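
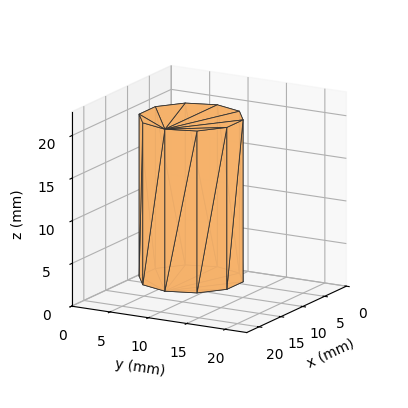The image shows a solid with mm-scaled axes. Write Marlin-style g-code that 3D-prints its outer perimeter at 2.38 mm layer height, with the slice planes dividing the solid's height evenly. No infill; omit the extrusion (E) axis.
Reading the render: the shape is a regular 10-sided prism (a cylinder approximated with 10 flat sides), circumscribed radius ≈ 6 mm, height ≈ 19 mm (dimensions read to the nearest mm from the axis ticks). For the g-code, the solid's height is divided into equal slices at the stated Δz and each level perimeter traced with G1 moves after a G0 lift.

; perimeter-only toolpath
G21 ; units = mm
G90 ; absolute positioning
G28 ; home
; layer 1
G0 Z2.38
G0 X12.00 Y6.00
G1 X10.85 Y9.53
G1 X7.85 Y11.71
G1 X4.15 Y11.71
G1 X1.15 Y9.53
G1 X0.00 Y6.00
G1 X1.15 Y2.47
G1 X4.15 Y0.29
G1 X7.85 Y0.29
G1 X10.85 Y2.47
G1 X12.00 Y6.00
; layer 2
G0 Z4.75
G0 X12.00 Y6.00
G1 X10.85 Y9.53
G1 X7.85 Y11.71
G1 X4.15 Y11.71
G1 X1.15 Y9.53
G1 X0.00 Y6.00
G1 X1.15 Y2.47
G1 X4.15 Y0.29
G1 X7.85 Y0.29
G1 X10.85 Y2.47
G1 X12.00 Y6.00
; layer 3
G0 Z7.12
G0 X12.00 Y6.00
G1 X10.85 Y9.53
G1 X7.85 Y11.71
G1 X4.15 Y11.71
G1 X1.15 Y9.53
G1 X0.00 Y6.00
G1 X1.15 Y2.47
G1 X4.15 Y0.29
G1 X7.85 Y0.29
G1 X10.85 Y2.47
G1 X12.00 Y6.00
; layer 4
G0 Z9.50
G0 X12.00 Y6.00
G1 X10.85 Y9.53
G1 X7.85 Y11.71
G1 X4.15 Y11.71
G1 X1.15 Y9.53
G1 X0.00 Y6.00
G1 X1.15 Y2.47
G1 X4.15 Y0.29
G1 X7.85 Y0.29
G1 X10.85 Y2.47
G1 X12.00 Y6.00
; layer 5
G0 Z11.88
G0 X12.00 Y6.00
G1 X10.85 Y9.53
G1 X7.85 Y11.71
G1 X4.15 Y11.71
G1 X1.15 Y9.53
G1 X0.00 Y6.00
G1 X1.15 Y2.47
G1 X4.15 Y0.29
G1 X7.85 Y0.29
G1 X10.85 Y2.47
G1 X12.00 Y6.00
; layer 6
G0 Z14.25
G0 X12.00 Y6.00
G1 X10.85 Y9.53
G1 X7.85 Y11.71
G1 X4.15 Y11.71
G1 X1.15 Y9.53
G1 X0.00 Y6.00
G1 X1.15 Y2.47
G1 X4.15 Y0.29
G1 X7.85 Y0.29
G1 X10.85 Y2.47
G1 X12.00 Y6.00
; layer 7
G0 Z16.62
G0 X12.00 Y6.00
G1 X10.85 Y9.53
G1 X7.85 Y11.71
G1 X4.15 Y11.71
G1 X1.15 Y9.53
G1 X0.00 Y6.00
G1 X1.15 Y2.47
G1 X4.15 Y0.29
G1 X7.85 Y0.29
G1 X10.85 Y2.47
G1 X12.00 Y6.00
; layer 8
G0 Z19.00
G0 X12.00 Y6.00
G1 X10.85 Y9.53
G1 X7.85 Y11.71
G1 X4.15 Y11.71
G1 X1.15 Y9.53
G1 X0.00 Y6.00
G1 X1.15 Y2.47
G1 X4.15 Y0.29
G1 X7.85 Y0.29
G1 X10.85 Y2.47
G1 X12.00 Y6.00
M2 ; end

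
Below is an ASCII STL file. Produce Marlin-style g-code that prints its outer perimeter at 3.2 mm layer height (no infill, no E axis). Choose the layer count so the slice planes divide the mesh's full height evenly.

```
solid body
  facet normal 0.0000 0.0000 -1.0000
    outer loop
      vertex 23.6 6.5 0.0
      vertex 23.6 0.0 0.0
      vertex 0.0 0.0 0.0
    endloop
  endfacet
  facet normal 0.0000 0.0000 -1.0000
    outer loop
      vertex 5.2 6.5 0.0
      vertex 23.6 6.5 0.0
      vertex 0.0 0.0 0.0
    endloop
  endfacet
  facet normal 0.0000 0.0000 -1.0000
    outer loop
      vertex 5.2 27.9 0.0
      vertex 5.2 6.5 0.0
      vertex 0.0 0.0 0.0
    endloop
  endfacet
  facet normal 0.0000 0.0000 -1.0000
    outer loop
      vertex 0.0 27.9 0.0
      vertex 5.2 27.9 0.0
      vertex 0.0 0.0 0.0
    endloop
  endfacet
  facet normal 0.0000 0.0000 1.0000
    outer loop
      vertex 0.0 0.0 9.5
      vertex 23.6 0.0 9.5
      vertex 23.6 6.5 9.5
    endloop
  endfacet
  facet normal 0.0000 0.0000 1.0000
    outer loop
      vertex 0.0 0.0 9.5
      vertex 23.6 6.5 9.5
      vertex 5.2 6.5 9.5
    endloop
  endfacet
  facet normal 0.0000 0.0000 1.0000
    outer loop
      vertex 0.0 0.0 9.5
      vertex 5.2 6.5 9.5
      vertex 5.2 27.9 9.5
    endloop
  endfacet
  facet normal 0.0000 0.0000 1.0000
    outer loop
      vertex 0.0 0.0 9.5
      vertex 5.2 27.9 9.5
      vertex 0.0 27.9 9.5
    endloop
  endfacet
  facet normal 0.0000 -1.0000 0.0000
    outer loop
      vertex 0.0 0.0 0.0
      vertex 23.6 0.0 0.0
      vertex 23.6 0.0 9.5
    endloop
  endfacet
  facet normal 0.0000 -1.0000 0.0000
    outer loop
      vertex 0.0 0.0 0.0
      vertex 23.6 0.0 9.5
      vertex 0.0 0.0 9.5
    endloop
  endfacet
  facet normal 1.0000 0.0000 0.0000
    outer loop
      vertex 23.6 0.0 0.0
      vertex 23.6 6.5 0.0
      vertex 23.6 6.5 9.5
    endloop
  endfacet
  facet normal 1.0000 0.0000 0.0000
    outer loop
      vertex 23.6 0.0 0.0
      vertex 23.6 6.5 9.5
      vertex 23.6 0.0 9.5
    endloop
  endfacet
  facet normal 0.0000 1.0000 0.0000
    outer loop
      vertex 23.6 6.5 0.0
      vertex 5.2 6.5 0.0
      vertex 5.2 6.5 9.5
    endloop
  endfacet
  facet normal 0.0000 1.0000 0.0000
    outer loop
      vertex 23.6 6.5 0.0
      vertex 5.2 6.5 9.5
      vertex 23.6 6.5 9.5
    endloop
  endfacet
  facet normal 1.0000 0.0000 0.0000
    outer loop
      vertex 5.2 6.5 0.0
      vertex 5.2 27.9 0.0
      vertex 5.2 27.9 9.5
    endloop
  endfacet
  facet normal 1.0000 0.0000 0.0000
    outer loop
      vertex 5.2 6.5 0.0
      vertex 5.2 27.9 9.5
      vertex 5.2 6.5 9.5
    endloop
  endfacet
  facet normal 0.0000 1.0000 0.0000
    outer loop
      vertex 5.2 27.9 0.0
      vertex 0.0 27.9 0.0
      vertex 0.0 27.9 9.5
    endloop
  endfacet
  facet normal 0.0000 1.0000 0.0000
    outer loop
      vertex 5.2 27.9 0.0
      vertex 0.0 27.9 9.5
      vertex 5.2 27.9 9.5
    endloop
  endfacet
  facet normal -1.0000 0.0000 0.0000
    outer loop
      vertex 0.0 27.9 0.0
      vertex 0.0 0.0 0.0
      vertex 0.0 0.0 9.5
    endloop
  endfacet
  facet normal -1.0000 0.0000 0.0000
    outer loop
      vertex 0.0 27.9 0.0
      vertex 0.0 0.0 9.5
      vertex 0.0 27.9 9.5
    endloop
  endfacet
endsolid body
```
; perimeter-only toolpath
G21 ; units = mm
G90 ; absolute positioning
G28 ; home
; layer 1
G0 Z3.2
G0 X0.0 Y0.0
G1 X23.6 Y0.0
G1 X23.6 Y6.5
G1 X5.2 Y6.5
G1 X5.2 Y27.9
G1 X0.0 Y27.9
G1 X0.0 Y0.0
; layer 2
G0 Z6.3
G0 X0.0 Y0.0
G1 X23.6 Y0.0
G1 X23.6 Y6.5
G1 X5.2 Y6.5
G1 X5.2 Y27.9
G1 X0.0 Y27.9
G1 X0.0 Y0.0
; layer 3
G0 Z9.5
G0 X0.0 Y0.0
G1 X23.6 Y0.0
G1 X23.6 Y6.5
G1 X5.2 Y6.5
G1 X5.2 Y27.9
G1 X0.0 Y27.9
G1 X0.0 Y0.0
M2 ; end

The solid is an L-shaped prism: outer 23.6 × 27.9 mm, arm thicknesses ≈ 6.5 mm (horizontal) and 5.2 mm (vertical), extruded 9.5 mm in z. Slicing at Δz = 3.2 mm — 3 equal slices spanning the solid's height, so layer i sits at z = i·h/3 — gives 3 non-empty perimeters. Each is a 6-segment closed polygon; G0 lifts to the layer z and rapids to the start vertex, then G1 traces the edges.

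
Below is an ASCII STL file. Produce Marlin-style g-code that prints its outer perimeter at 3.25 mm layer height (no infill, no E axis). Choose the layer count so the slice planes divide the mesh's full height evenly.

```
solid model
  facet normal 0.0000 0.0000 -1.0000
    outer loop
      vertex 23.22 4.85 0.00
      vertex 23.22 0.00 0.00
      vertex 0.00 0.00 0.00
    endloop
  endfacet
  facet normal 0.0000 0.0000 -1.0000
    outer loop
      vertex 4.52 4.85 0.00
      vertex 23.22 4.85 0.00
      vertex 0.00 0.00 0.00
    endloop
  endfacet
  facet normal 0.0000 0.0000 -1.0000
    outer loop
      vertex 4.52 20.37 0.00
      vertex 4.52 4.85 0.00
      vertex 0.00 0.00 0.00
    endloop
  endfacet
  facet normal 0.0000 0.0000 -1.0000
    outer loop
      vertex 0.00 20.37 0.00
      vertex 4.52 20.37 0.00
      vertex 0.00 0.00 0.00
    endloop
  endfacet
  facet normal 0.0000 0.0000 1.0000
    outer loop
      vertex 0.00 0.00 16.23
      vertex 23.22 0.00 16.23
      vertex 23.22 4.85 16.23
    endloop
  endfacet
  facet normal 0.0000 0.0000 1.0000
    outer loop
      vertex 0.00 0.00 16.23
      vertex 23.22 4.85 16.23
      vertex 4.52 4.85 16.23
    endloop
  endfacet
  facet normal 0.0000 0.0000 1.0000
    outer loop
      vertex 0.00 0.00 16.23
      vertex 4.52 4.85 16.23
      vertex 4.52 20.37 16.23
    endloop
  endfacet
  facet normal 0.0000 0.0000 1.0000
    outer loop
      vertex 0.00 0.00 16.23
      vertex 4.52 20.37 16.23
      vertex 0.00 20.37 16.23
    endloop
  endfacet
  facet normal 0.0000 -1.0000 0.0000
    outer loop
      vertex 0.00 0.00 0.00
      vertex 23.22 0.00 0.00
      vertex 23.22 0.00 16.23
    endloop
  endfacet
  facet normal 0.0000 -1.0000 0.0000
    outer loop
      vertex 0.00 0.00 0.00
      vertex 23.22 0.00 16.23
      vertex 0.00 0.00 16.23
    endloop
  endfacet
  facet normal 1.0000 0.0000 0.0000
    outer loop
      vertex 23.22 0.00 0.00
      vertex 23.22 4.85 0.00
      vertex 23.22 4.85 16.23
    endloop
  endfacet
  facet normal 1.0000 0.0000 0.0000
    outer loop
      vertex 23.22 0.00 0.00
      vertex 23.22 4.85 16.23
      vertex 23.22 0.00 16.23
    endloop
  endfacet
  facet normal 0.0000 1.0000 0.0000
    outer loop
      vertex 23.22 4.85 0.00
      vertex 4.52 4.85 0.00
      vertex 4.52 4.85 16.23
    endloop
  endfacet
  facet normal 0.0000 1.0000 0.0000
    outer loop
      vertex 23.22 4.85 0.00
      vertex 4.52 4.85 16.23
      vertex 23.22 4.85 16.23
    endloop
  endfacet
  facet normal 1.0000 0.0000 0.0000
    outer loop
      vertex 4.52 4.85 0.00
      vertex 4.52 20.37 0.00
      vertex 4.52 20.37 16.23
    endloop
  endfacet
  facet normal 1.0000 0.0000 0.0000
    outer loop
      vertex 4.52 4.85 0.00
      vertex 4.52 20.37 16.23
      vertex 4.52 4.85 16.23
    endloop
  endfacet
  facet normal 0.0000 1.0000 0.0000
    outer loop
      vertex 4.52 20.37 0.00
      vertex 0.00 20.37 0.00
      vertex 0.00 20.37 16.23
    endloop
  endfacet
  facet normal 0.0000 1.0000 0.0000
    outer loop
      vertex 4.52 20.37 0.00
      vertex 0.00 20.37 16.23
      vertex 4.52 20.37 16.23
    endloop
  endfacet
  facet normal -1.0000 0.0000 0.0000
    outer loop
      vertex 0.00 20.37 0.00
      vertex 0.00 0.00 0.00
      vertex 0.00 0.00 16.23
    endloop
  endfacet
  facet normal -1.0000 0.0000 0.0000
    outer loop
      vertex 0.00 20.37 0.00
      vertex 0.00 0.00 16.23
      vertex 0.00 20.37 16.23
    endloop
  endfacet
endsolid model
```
; perimeter-only toolpath
G21 ; units = mm
G90 ; absolute positioning
G28 ; home
; layer 1
G0 Z3.25
G0 X0.00 Y0.00
G1 X23.22 Y0.00
G1 X23.22 Y4.85
G1 X4.52 Y4.85
G1 X4.52 Y20.37
G1 X0.00 Y20.37
G1 X0.00 Y0.00
; layer 2
G0 Z6.49
G0 X0.00 Y0.00
G1 X23.22 Y0.00
G1 X23.22 Y4.85
G1 X4.52 Y4.85
G1 X4.52 Y20.37
G1 X0.00 Y20.37
G1 X0.00 Y0.00
; layer 3
G0 Z9.74
G0 X0.00 Y0.00
G1 X23.22 Y0.00
G1 X23.22 Y4.85
G1 X4.52 Y4.85
G1 X4.52 Y20.37
G1 X0.00 Y20.37
G1 X0.00 Y0.00
; layer 4
G0 Z12.98
G0 X0.00 Y0.00
G1 X23.22 Y0.00
G1 X23.22 Y4.85
G1 X4.52 Y4.85
G1 X4.52 Y20.37
G1 X0.00 Y20.37
G1 X0.00 Y0.00
; layer 5
G0 Z16.23
G0 X0.00 Y0.00
G1 X23.22 Y0.00
G1 X23.22 Y4.85
G1 X4.52 Y4.85
G1 X4.52 Y20.37
G1 X0.00 Y20.37
G1 X0.00 Y0.00
M2 ; end

The solid is an L-shaped prism: outer 23.2 × 20.4 mm, arm thicknesses ≈ 4.85 mm (horizontal) and 4.52 mm (vertical), extruded 16.2 mm in z. Slicing at Δz = 3.25 mm — 5 equal slices spanning the solid's height, so layer i sits at z = i·h/5 — gives 5 non-empty perimeters. Each is a 6-segment closed polygon; G0 lifts to the layer z and rapids to the start vertex, then G1 traces the edges.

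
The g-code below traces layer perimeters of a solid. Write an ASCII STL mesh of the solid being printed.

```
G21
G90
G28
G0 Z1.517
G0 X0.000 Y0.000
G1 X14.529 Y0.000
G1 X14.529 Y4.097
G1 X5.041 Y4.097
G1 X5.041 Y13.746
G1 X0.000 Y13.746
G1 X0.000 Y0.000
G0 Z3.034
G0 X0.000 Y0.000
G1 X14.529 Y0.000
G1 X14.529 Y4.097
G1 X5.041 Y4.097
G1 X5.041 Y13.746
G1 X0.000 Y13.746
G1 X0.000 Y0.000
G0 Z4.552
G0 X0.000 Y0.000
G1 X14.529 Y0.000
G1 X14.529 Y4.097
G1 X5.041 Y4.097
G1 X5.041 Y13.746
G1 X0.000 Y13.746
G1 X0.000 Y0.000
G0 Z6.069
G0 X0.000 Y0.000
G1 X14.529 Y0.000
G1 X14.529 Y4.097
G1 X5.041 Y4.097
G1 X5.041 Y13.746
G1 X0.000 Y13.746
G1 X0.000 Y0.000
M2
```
solid part
  facet normal 0.0000 0.0000 -1.0000
    outer loop
      vertex 14.529 4.097 0.000
      vertex 14.529 0.000 0.000
      vertex 0.000 0.000 0.000
    endloop
  endfacet
  facet normal 0.0000 0.0000 -1.0000
    outer loop
      vertex 5.041 4.097 0.000
      vertex 14.529 4.097 0.000
      vertex 0.000 0.000 0.000
    endloop
  endfacet
  facet normal 0.0000 0.0000 -1.0000
    outer loop
      vertex 5.041 13.746 0.000
      vertex 5.041 4.097 0.000
      vertex 0.000 0.000 0.000
    endloop
  endfacet
  facet normal 0.0000 0.0000 -1.0000
    outer loop
      vertex 0.000 13.746 0.000
      vertex 5.041 13.746 0.000
      vertex 0.000 0.000 0.000
    endloop
  endfacet
  facet normal 0.0000 0.0000 1.0000
    outer loop
      vertex 0.000 0.000 6.069
      vertex 14.529 0.000 6.069
      vertex 14.529 4.097 6.069
    endloop
  endfacet
  facet normal 0.0000 0.0000 1.0000
    outer loop
      vertex 0.000 0.000 6.069
      vertex 14.529 4.097 6.069
      vertex 5.041 4.097 6.069
    endloop
  endfacet
  facet normal 0.0000 0.0000 1.0000
    outer loop
      vertex 0.000 0.000 6.069
      vertex 5.041 4.097 6.069
      vertex 5.041 13.746 6.069
    endloop
  endfacet
  facet normal 0.0000 0.0000 1.0000
    outer loop
      vertex 0.000 0.000 6.069
      vertex 5.041 13.746 6.069
      vertex 0.000 13.746 6.069
    endloop
  endfacet
  facet normal 0.0000 -1.0000 0.0000
    outer loop
      vertex 0.000 0.000 0.000
      vertex 14.529 0.000 0.000
      vertex 14.529 0.000 6.069
    endloop
  endfacet
  facet normal 0.0000 -1.0000 0.0000
    outer loop
      vertex 0.000 0.000 0.000
      vertex 14.529 0.000 6.069
      vertex 0.000 0.000 6.069
    endloop
  endfacet
  facet normal 1.0000 0.0000 0.0000
    outer loop
      vertex 14.529 0.000 0.000
      vertex 14.529 4.097 0.000
      vertex 14.529 4.097 6.069
    endloop
  endfacet
  facet normal 1.0000 0.0000 0.0000
    outer loop
      vertex 14.529 0.000 0.000
      vertex 14.529 4.097 6.069
      vertex 14.529 0.000 6.069
    endloop
  endfacet
  facet normal 0.0000 1.0000 0.0000
    outer loop
      vertex 14.529 4.097 0.000
      vertex 5.041 4.097 0.000
      vertex 5.041 4.097 6.069
    endloop
  endfacet
  facet normal 0.0000 1.0000 0.0000
    outer loop
      vertex 14.529 4.097 0.000
      vertex 5.041 4.097 6.069
      vertex 14.529 4.097 6.069
    endloop
  endfacet
  facet normal 1.0000 0.0000 0.0000
    outer loop
      vertex 5.041 4.097 0.000
      vertex 5.041 13.746 0.000
      vertex 5.041 13.746 6.069
    endloop
  endfacet
  facet normal 1.0000 0.0000 0.0000
    outer loop
      vertex 5.041 4.097 0.000
      vertex 5.041 13.746 6.069
      vertex 5.041 4.097 6.069
    endloop
  endfacet
  facet normal 0.0000 1.0000 0.0000
    outer loop
      vertex 5.041 13.746 0.000
      vertex 0.000 13.746 0.000
      vertex 0.000 13.746 6.069
    endloop
  endfacet
  facet normal 0.0000 1.0000 0.0000
    outer loop
      vertex 5.041 13.746 0.000
      vertex 0.000 13.746 6.069
      vertex 5.041 13.746 6.069
    endloop
  endfacet
  facet normal -1.0000 0.0000 0.0000
    outer loop
      vertex 0.000 13.746 0.000
      vertex 0.000 0.000 0.000
      vertex 0.000 0.000 6.069
    endloop
  endfacet
  facet normal -1.0000 0.0000 0.0000
    outer loop
      vertex 0.000 13.746 0.000
      vertex 0.000 0.000 6.069
      vertex 0.000 13.746 6.069
    endloop
  endfacet
endsolid part

The G0 Z moves step by Δz≈1.517 mm. Every layer's G1 loop is the same polygon, so the solid is a straight extrusion of it from z=0 to z≈6.07. Closing with flat bottom and top caps and triangulating gives 20 facets — an L-shaped prism: outer 14.5 × 13.7 mm, arm thicknesses ≈ 4.1 mm (horizontal) and 5.04 mm (vertical), extruded 6.07 mm in z.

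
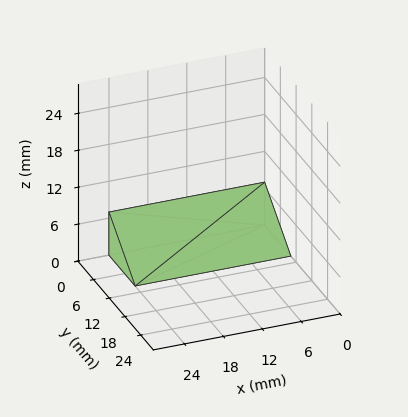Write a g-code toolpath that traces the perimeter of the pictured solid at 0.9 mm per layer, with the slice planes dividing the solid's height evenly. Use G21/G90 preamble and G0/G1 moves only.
Reading the render: the shape is a wedge (ramp): 24 × 10 mm base, rising to 7 mm along the y=0 edge and sloping linearly to z=0 at y=10 (dimensions read to the nearest mm from the axis ticks). For the g-code, the solid's height is divided into equal slices at the stated Δz and each level perimeter traced with G1 moves after a G0 lift.

; perimeter-only toolpath
G21 ; units = mm
G90 ; absolute positioning
G28 ; home
; layer 1
G0 Z0.9
G0 X0.0 Y0.0
G1 X24.0 Y0.0
G1 X24.0 Y8.8
G1 X0.0 Y8.8
G1 X0.0 Y0.0
; layer 2
G0 Z1.8
G0 X0.0 Y0.0
G1 X24.0 Y0.0
G1 X24.0 Y7.5
G1 X0.0 Y7.5
G1 X0.0 Y0.0
; layer 3
G0 Z2.6
G0 X0.0 Y0.0
G1 X24.0 Y0.0
G1 X24.0 Y6.2
G1 X0.0 Y6.2
G1 X0.0 Y0.0
; layer 4
G0 Z3.5
G0 X0.0 Y0.0
G1 X24.0 Y0.0
G1 X24.0 Y5.0
G1 X0.0 Y5.0
G1 X0.0 Y0.0
; layer 5
G0 Z4.4
G0 X0.0 Y0.0
G1 X24.0 Y0.0
G1 X24.0 Y3.8
G1 X0.0 Y3.8
G1 X0.0 Y0.0
; layer 6
G0 Z5.2
G0 X0.0 Y0.0
G1 X24.0 Y0.0
G1 X24.0 Y2.5
G1 X0.0 Y2.5
G1 X0.0 Y0.0
; layer 7
G0 Z6.1
G0 X0.0 Y0.0
G1 X24.0 Y0.0
G1 X24.0 Y1.2
G1 X0.0 Y1.2
G1 X0.0 Y0.0
M2 ; end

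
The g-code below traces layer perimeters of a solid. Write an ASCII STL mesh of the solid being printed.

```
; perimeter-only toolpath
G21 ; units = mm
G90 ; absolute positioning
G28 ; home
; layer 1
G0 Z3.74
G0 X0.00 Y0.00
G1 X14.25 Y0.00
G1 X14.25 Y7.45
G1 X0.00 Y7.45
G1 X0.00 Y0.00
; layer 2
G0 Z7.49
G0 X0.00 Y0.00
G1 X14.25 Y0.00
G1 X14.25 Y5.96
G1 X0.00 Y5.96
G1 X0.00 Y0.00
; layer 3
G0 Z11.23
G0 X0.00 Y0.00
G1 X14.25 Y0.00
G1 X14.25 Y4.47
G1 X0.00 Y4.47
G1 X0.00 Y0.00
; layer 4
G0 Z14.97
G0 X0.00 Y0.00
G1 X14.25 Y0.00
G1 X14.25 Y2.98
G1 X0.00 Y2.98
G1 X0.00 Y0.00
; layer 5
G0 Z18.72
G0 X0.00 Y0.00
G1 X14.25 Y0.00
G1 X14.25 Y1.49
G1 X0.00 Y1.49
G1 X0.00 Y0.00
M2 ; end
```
solid part
  facet normal 0.0000 0.0000 -1.0000
    outer loop
      vertex 14.25 8.94 0.00
      vertex 14.25 0.00 0.00
      vertex 0.00 0.00 0.00
    endloop
  endfacet
  facet normal 0.0000 0.0000 -1.0000
    outer loop
      vertex 0.00 8.94 0.00
      vertex 14.25 8.94 0.00
      vertex 0.00 0.00 0.00
    endloop
  endfacet
  facet normal 0.0000 -1.0000 0.0000
    outer loop
      vertex 0.00 0.00 0.00
      vertex 14.25 0.00 0.00
      vertex 14.25 0.00 22.46
    endloop
  endfacet
  facet normal 0.0000 -1.0000 0.0000
    outer loop
      vertex 0.00 0.00 0.00
      vertex 14.25 0.00 22.46
      vertex 0.00 0.00 22.46
    endloop
  endfacet
  facet normal 0.0000 0.9291 0.3698
    outer loop
      vertex 0.00 0.00 22.46
      vertex 14.25 0.00 22.46
      vertex 14.25 8.94 0.00
    endloop
  endfacet
  facet normal 0.0000 0.9291 0.3698
    outer loop
      vertex 0.00 0.00 22.46
      vertex 14.25 8.94 0.00
      vertex 0.00 8.94 0.00
    endloop
  endfacet
  facet normal -1.0000 0.0000 0.0000
    outer loop
      vertex 0.00 0.00 22.46
      vertex 0.00 8.94 0.00
      vertex 0.00 0.00 0.00
    endloop
  endfacet
  facet normal 1.0000 0.0000 0.0000
    outer loop
      vertex 14.25 0.00 0.00
      vertex 14.25 8.94 0.00
      vertex 14.25 0.00 22.46
    endloop
  endfacet
endsolid part

The G0 Z moves step by Δz≈3.74 mm. The G1 loops shrink linearly with z, so the solid tapers from its base footprint up to z≈22.5. Closing with a flat bottom cap and the tapered top and triangulating gives 8 facets — a wedge (ramp): 14.2 × 8.94 mm base, rising to 22.5 mm along the y=0 edge and sloping linearly to z=0 at y=8.94.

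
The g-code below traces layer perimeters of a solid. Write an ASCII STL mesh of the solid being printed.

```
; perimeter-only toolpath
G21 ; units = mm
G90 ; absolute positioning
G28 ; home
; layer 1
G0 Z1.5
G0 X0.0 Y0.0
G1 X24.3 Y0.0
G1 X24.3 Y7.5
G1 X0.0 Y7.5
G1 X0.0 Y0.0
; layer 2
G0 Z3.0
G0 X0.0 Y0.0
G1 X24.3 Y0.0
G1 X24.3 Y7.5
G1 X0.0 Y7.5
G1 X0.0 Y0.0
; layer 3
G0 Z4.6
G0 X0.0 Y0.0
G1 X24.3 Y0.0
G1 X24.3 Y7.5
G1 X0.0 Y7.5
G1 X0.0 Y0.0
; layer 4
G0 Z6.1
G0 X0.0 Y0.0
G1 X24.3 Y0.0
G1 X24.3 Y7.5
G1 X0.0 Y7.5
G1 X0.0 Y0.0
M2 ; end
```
solid part
  facet normal 0.0000 0.0000 -1.0000
    outer loop
      vertex 24.3 7.5 0.0
      vertex 24.3 0.0 0.0
      vertex 0.0 0.0 0.0
    endloop
  endfacet
  facet normal 0.0000 0.0000 -1.0000
    outer loop
      vertex 0.0 7.5 0.0
      vertex 24.3 7.5 0.0
      vertex 0.0 0.0 0.0
    endloop
  endfacet
  facet normal 0.0000 0.0000 1.0000
    outer loop
      vertex 0.0 0.0 6.1
      vertex 24.3 0.0 6.1
      vertex 24.3 7.5 6.1
    endloop
  endfacet
  facet normal 0.0000 0.0000 1.0000
    outer loop
      vertex 0.0 0.0 6.1
      vertex 24.3 7.5 6.1
      vertex 0.0 7.5 6.1
    endloop
  endfacet
  facet normal 0.0000 -1.0000 0.0000
    outer loop
      vertex 0.0 0.0 0.0
      vertex 24.3 0.0 0.0
      vertex 24.3 0.0 6.1
    endloop
  endfacet
  facet normal 0.0000 -1.0000 0.0000
    outer loop
      vertex 0.0 0.0 0.0
      vertex 24.3 0.0 6.1
      vertex 0.0 0.0 6.1
    endloop
  endfacet
  facet normal 0.0000 1.0000 0.0000
    outer loop
      vertex 24.3 7.5 6.1
      vertex 24.3 7.5 0.0
      vertex 0.0 7.5 0.0
    endloop
  endfacet
  facet normal 0.0000 1.0000 0.0000
    outer loop
      vertex 0.0 7.5 6.1
      vertex 24.3 7.5 6.1
      vertex 0.0 7.5 0.0
    endloop
  endfacet
  facet normal -1.0000 0.0000 0.0000
    outer loop
      vertex 0.0 7.5 6.1
      vertex 0.0 7.5 0.0
      vertex 0.0 0.0 0.0
    endloop
  endfacet
  facet normal -1.0000 0.0000 0.0000
    outer loop
      vertex 0.0 0.0 6.1
      vertex 0.0 7.5 6.1
      vertex 0.0 0.0 0.0
    endloop
  endfacet
  facet normal 1.0000 0.0000 0.0000
    outer loop
      vertex 24.3 0.0 0.0
      vertex 24.3 7.5 0.0
      vertex 24.3 7.5 6.1
    endloop
  endfacet
  facet normal 1.0000 0.0000 0.0000
    outer loop
      vertex 24.3 0.0 0.0
      vertex 24.3 7.5 6.1
      vertex 24.3 0.0 6.1
    endloop
  endfacet
endsolid part

The G0 Z moves step by Δz≈1.5 mm. Every layer's G1 loop is the same polygon, so the solid is a straight extrusion of it from z=0 to z≈6.1. Closing with flat bottom and top caps and triangulating gives 12 facets — a rectangular box, roughly 24.3 × 7.5 mm footprint and 6.1 mm tall.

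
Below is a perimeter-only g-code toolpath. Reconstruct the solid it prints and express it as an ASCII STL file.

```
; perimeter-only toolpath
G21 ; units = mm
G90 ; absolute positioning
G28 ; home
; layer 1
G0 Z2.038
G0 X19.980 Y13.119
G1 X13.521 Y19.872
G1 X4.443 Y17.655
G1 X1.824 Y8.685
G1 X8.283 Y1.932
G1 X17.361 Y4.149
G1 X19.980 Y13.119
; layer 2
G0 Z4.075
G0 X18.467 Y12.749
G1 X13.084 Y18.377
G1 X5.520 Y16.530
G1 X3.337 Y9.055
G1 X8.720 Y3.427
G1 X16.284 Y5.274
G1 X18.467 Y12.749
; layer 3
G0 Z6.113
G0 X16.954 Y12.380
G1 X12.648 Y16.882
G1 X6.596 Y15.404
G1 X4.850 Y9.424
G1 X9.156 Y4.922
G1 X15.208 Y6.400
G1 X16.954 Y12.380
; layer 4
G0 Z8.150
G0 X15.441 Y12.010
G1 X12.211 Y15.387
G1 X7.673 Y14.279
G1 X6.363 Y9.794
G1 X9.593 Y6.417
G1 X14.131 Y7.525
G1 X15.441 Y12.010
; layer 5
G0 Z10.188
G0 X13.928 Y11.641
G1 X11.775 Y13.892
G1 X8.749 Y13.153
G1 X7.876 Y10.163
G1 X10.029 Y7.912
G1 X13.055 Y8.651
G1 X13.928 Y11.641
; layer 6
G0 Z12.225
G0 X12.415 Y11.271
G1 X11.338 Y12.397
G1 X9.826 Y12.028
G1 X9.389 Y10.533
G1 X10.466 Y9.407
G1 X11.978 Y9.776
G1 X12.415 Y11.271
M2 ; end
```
solid part
  facet normal 0.0000 0.0000 -1.0000
    outer loop
      vertex 3.367 18.781 0.000
      vertex 13.957 21.367 0.000
      vertex 21.493 13.488 0.000
    endloop
  endfacet
  facet normal 0.0000 0.0000 -1.0000
    outer loop
      vertex 0.311 8.316 0.000
      vertex 3.367 18.781 0.000
      vertex 21.493 13.488 0.000
    endloop
  endfacet
  facet normal 0.0000 0.0000 -1.0000
    outer loop
      vertex 7.847 0.437 0.000
      vertex 0.311 8.316 0.000
      vertex 21.493 13.488 0.000
    endloop
  endfacet
  facet normal 0.0000 0.0000 -1.0000
    outer loop
      vertex 18.437 3.023 0.000
      vertex 7.847 0.437 0.000
      vertex 21.493 13.488 0.000
    endloop
  endfacet
  facet normal 0.6026 0.5764 0.5520
    outer loop
      vertex 21.493 13.488 0.000
      vertex 13.957 21.367 0.000
      vertex 10.902 10.902 14.263
    endloop
  endfacet
  facet normal -0.1978 0.8101 0.5520
    outer loop
      vertex 13.957 21.367 0.000
      vertex 3.367 18.781 0.000
      vertex 10.902 10.902 14.263
    endloop
  endfacet
  facet normal -0.8004 0.2337 0.5520
    outer loop
      vertex 3.367 18.781 0.000
      vertex 0.311 8.316 0.000
      vertex 10.902 10.902 14.263
    endloop
  endfacet
  facet normal -0.6026 -0.5764 0.5520
    outer loop
      vertex 0.311 8.316 0.000
      vertex 7.847 0.437 0.000
      vertex 10.902 10.902 14.263
    endloop
  endfacet
  facet normal 0.1978 -0.8101 0.5520
    outer loop
      vertex 7.847 0.437 0.000
      vertex 18.437 3.023 0.000
      vertex 10.902 10.902 14.263
    endloop
  endfacet
  facet normal 0.8004 -0.2337 0.5520
    outer loop
      vertex 18.437 3.023 0.000
      vertex 21.493 13.488 0.000
      vertex 10.902 10.902 14.263
    endloop
  endfacet
endsolid part

The G0 Z moves step by Δz≈2.038 mm. The G1 loops shrink linearly with z, so the solid tapers from its base footprint up to z≈14.3. Closing with a flat bottom cap and the tapered top and triangulating gives 10 facets — a regular 6-sided pyramid, base circumscribed radius ≈ 10.9 mm, apex at z ≈ 14.3 mm.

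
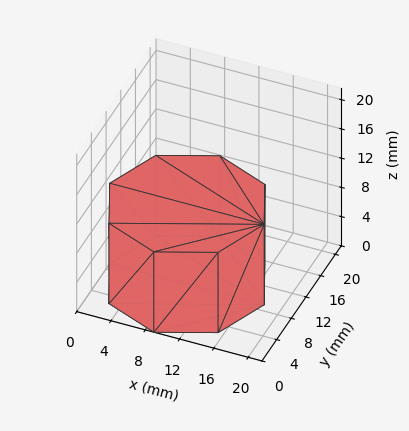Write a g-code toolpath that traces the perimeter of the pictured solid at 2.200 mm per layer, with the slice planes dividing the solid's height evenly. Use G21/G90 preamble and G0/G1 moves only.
Reading the render: the shape is a regular 8-sided prism (a cylinder approximated with 8 flat sides), circumscribed radius ≈ 9 mm, height ≈ 11 mm (dimensions read to the nearest mm from the axis ticks). For the g-code, the solid's height is divided into equal slices at the stated Δz and each level perimeter traced with G1 moves after a G0 lift.

; perimeter-only toolpath
G21 ; units = mm
G90 ; absolute positioning
G28 ; home
; layer 1
G0 Z2.200
G0 X18.000 Y9.000
G1 X15.364 Y15.364
G1 X9.000 Y18.000
G1 X2.636 Y15.364
G1 X0.000 Y9.000
G1 X2.636 Y2.636
G1 X9.000 Y0.000
G1 X15.364 Y2.636
G1 X18.000 Y9.000
; layer 2
G0 Z4.400
G0 X18.000 Y9.000
G1 X15.364 Y15.364
G1 X9.000 Y18.000
G1 X2.636 Y15.364
G1 X0.000 Y9.000
G1 X2.636 Y2.636
G1 X9.000 Y0.000
G1 X15.364 Y2.636
G1 X18.000 Y9.000
; layer 3
G0 Z6.600
G0 X18.000 Y9.000
G1 X15.364 Y15.364
G1 X9.000 Y18.000
G1 X2.636 Y15.364
G1 X0.000 Y9.000
G1 X2.636 Y2.636
G1 X9.000 Y0.000
G1 X15.364 Y2.636
G1 X18.000 Y9.000
; layer 4
G0 Z8.800
G0 X18.000 Y9.000
G1 X15.364 Y15.364
G1 X9.000 Y18.000
G1 X2.636 Y15.364
G1 X0.000 Y9.000
G1 X2.636 Y2.636
G1 X9.000 Y0.000
G1 X15.364 Y2.636
G1 X18.000 Y9.000
; layer 5
G0 Z11.000
G0 X18.000 Y9.000
G1 X15.364 Y15.364
G1 X9.000 Y18.000
G1 X2.636 Y15.364
G1 X0.000 Y9.000
G1 X2.636 Y2.636
G1 X9.000 Y0.000
G1 X15.364 Y2.636
G1 X18.000 Y9.000
M2 ; end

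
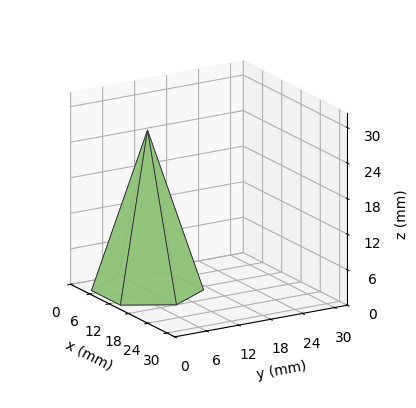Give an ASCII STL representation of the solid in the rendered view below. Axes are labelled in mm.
Reading the render: the shape is a regular 6-sided pyramid, base circumscribed radius ≈ 9 mm, apex at z ≈ 27 mm (dimensions read to the nearest mm from the axis ticks). For the STL, each face is triangulated and given an outward normal.

solid part
  facet normal 0.0000 0.0000 -1.0000
    outer loop
      vertex 4.5 16.8 0.0
      vertex 13.5 16.8 0.0
      vertex 18.0 9.0 0.0
    endloop
  endfacet
  facet normal 0.0000 0.0000 -1.0000
    outer loop
      vertex 0.0 9.0 0.0
      vertex 4.5 16.8 0.0
      vertex 18.0 9.0 0.0
    endloop
  endfacet
  facet normal 0.0000 0.0000 -1.0000
    outer loop
      vertex 4.5 1.2 0.0
      vertex 0.0 9.0 0.0
      vertex 18.0 9.0 0.0
    endloop
  endfacet
  facet normal 0.0000 0.0000 -1.0000
    outer loop
      vertex 13.5 1.2 0.0
      vertex 4.5 1.2 0.0
      vertex 18.0 9.0 0.0
    endloop
  endfacet
  facet normal 0.8322 0.4801 0.2774
    outer loop
      vertex 18.0 9.0 0.0
      vertex 13.5 16.8 0.0
      vertex 9.0 9.0 27.0
    endloop
  endfacet
  facet normal 0.0000 0.9607 0.2775
    outer loop
      vertex 13.5 16.8 0.0
      vertex 4.5 16.8 0.0
      vertex 9.0 9.0 27.0
    endloop
  endfacet
  facet normal -0.8322 0.4801 0.2774
    outer loop
      vertex 4.5 16.8 0.0
      vertex 0.0 9.0 0.0
      vertex 9.0 9.0 27.0
    endloop
  endfacet
  facet normal -0.8322 -0.4801 0.2774
    outer loop
      vertex 0.0 9.0 0.0
      vertex 4.5 1.2 0.0
      vertex 9.0 9.0 27.0
    endloop
  endfacet
  facet normal 0.0000 -0.9607 0.2775
    outer loop
      vertex 4.5 1.2 0.0
      vertex 13.5 1.2 0.0
      vertex 9.0 9.0 27.0
    endloop
  endfacet
  facet normal 0.8322 -0.4801 0.2774
    outer loop
      vertex 13.5 1.2 0.0
      vertex 18.0 9.0 0.0
      vertex 9.0 9.0 27.0
    endloop
  endfacet
endsolid part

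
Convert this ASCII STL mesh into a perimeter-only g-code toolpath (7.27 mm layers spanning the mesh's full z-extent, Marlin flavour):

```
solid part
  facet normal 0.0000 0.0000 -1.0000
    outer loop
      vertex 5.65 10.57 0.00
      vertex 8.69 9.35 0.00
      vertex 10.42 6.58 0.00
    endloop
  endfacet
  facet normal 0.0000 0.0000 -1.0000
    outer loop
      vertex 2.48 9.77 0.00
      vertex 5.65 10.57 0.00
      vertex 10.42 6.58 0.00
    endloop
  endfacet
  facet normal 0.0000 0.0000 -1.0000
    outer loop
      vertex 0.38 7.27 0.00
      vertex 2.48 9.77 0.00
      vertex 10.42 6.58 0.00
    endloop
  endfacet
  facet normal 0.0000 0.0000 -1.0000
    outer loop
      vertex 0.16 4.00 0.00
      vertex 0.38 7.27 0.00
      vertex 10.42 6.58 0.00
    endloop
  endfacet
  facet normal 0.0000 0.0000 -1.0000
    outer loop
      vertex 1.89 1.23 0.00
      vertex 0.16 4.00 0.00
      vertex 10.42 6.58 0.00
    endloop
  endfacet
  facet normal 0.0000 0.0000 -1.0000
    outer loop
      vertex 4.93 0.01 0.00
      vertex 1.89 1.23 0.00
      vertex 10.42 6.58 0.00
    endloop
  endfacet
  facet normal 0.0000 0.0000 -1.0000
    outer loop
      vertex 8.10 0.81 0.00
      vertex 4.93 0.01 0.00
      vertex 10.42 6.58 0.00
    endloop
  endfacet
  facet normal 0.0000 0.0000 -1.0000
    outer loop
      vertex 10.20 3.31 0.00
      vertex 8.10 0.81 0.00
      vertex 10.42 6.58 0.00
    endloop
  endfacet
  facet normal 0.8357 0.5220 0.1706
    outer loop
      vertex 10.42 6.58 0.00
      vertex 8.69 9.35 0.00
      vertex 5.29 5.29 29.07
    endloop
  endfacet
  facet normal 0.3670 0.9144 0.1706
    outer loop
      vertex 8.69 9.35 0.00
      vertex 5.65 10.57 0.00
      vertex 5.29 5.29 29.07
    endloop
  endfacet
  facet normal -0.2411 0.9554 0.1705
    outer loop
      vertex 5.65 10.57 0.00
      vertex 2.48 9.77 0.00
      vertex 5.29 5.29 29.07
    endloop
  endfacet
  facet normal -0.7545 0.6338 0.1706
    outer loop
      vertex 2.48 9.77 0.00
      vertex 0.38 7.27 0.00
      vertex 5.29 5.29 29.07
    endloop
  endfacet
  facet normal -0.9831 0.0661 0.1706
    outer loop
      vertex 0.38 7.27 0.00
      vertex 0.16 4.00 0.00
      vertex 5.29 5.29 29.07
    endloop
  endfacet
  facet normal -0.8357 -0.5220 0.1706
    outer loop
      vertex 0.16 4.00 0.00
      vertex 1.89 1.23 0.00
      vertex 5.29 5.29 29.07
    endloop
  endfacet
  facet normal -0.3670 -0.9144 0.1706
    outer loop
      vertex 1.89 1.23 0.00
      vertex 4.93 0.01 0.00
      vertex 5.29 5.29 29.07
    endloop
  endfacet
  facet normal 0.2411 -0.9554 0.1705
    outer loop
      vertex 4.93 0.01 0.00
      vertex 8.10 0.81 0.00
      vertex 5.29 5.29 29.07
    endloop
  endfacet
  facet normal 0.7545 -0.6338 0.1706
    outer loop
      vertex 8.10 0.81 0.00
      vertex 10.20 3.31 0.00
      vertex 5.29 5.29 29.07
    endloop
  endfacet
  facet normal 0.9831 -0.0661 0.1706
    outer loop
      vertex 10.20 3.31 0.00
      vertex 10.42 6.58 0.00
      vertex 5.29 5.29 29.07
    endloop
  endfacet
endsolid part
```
; perimeter-only toolpath
G21 ; units = mm
G90 ; absolute positioning
G28 ; home
; layer 1
G0 Z7.27
G0 X9.14 Y6.26
G1 X7.84 Y8.33
G1 X5.56 Y9.25
G1 X3.18 Y8.65
G1 X1.61 Y6.77
G1 X1.44 Y4.32
G1 X2.74 Y2.25
G1 X5.02 Y1.33
G1 X7.40 Y1.93
G1 X8.97 Y3.80
G1 X9.14 Y6.26
; layer 2
G0 Z14.54
G0 X7.86 Y5.94
G1 X6.99 Y7.32
G1 X5.47 Y7.93
G1 X3.88 Y7.53
G1 X2.83 Y6.28
G1 X2.73 Y4.64
G1 X3.59 Y3.26
G1 X5.11 Y2.65
G1 X6.70 Y3.05
G1 X7.74 Y4.30
G1 X7.86 Y5.94
; layer 3
G0 Z21.80
G0 X6.57 Y5.61
G1 X6.14 Y6.30
G1 X5.38 Y6.61
G1 X4.59 Y6.41
G1 X4.06 Y5.79
G1 X4.01 Y4.97
G1 X4.44 Y4.28
G1 X5.20 Y3.97
G1 X5.99 Y4.17
G1 X6.52 Y4.79
G1 X6.57 Y5.61
M2 ; end

The solid is a regular 10-sided pyramid, base circumscribed radius ≈ 5.29 mm, apex at z ≈ 29.1 mm. Slicing at Δz = 7.27 mm — 4 equal slices spanning the solid's height, so layer i sits at z = i·h/4 — gives 3 non-empty perimeters. Each is a 10-segment closed polygon; G0 lifts to the layer z and rapids to the start vertex, then G1 traces the edges. The cross-section shrinks linearly with z (the slice at the apex is degenerate and omitted).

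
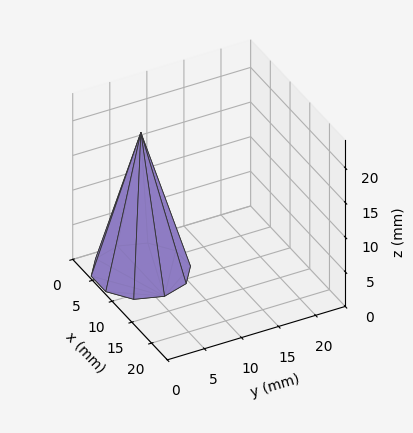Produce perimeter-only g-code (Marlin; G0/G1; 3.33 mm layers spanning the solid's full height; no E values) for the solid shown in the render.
Reading the render: the shape is a regular 10-sided pyramid, base circumscribed radius ≈ 6 mm, apex at z ≈ 20 mm (dimensions read to the nearest mm from the axis ticks). For the g-code, the solid's height is divided into equal slices at the stated Δz and each level perimeter traced with G1 moves after a G0 lift.

; perimeter-only toolpath
G21 ; units = mm
G90 ; absolute positioning
G28 ; home
; layer 1
G0 Z3.33
G0 X11.00 Y6.00
G1 X10.04 Y8.94
G1 X7.54 Y10.76
G1 X4.46 Y10.76
G1 X1.96 Y8.94
G1 X1.00 Y6.00
G1 X1.96 Y3.06
G1 X4.46 Y1.24
G1 X7.54 Y1.24
G1 X10.04 Y3.06
G1 X11.00 Y6.00
; layer 2
G0 Z6.67
G0 X10.00 Y6.00
G1 X9.23 Y8.35
G1 X7.23 Y9.81
G1 X4.77 Y9.81
G1 X2.77 Y8.35
G1 X2.00 Y6.00
G1 X2.77 Y3.65
G1 X4.77 Y2.19
G1 X7.23 Y2.19
G1 X9.23 Y3.65
G1 X10.00 Y6.00
; layer 3
G0 Z10.00
G0 X9.00 Y6.00
G1 X8.43 Y7.76
G1 X6.92 Y8.86
G1 X5.08 Y8.86
G1 X3.58 Y7.76
G1 X3.00 Y6.00
G1 X3.58 Y4.24
G1 X5.08 Y3.15
G1 X6.92 Y3.15
G1 X8.43 Y4.24
G1 X9.00 Y6.00
; layer 4
G0 Z13.33
G0 X8.00 Y6.00
G1 X7.62 Y7.18
G1 X6.62 Y7.90
G1 X5.38 Y7.90
G1 X4.38 Y7.18
G1 X4.00 Y6.00
G1 X4.38 Y4.82
G1 X5.38 Y4.10
G1 X6.62 Y4.10
G1 X7.62 Y4.82
G1 X8.00 Y6.00
; layer 5
G0 Z16.67
G0 X7.00 Y6.00
G1 X6.81 Y6.59
G1 X6.31 Y6.95
G1 X5.69 Y6.95
G1 X5.19 Y6.59
G1 X5.00 Y6.00
G1 X5.19 Y5.41
G1 X5.69 Y5.05
G1 X6.31 Y5.05
G1 X6.81 Y5.41
G1 X7.00 Y6.00
M2 ; end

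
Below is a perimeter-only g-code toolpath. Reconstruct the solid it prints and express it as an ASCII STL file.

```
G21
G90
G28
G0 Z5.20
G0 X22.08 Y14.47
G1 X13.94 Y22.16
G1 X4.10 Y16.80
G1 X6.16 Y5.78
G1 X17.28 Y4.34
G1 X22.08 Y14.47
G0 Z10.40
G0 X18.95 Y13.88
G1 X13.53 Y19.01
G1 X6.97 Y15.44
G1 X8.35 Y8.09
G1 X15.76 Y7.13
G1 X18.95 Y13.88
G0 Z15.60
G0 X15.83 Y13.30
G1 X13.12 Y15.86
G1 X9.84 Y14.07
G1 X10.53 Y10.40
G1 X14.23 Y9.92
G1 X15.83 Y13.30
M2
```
solid part
  facet normal 0.0000 0.0000 -1.0000
    outer loop
      vertex 1.23 18.16 0.00
      vertex 14.35 25.31 0.00
      vertex 25.20 15.05 0.00
    endloop
  endfacet
  facet normal 0.0000 0.0000 -1.0000
    outer loop
      vertex 3.98 3.47 0.00
      vertex 1.23 18.16 0.00
      vertex 25.20 15.05 0.00
    endloop
  endfacet
  facet normal 0.0000 0.0000 -1.0000
    outer loop
      vertex 18.80 1.55 0.00
      vertex 3.98 3.47 0.00
      vertex 25.20 15.05 0.00
    endloop
  endfacet
  facet normal 0.6159 0.6514 0.4431
    outer loop
      vertex 25.20 15.05 0.00
      vertex 14.35 25.31 0.00
      vertex 12.71 12.71 20.80
    endloop
  endfacet
  facet normal -0.4290 0.7872 0.4430
    outer loop
      vertex 14.35 25.31 0.00
      vertex 1.23 18.16 0.00
      vertex 12.71 12.71 20.80
    endloop
  endfacet
  facet normal -0.8812 -0.1650 0.4431
    outer loop
      vertex 1.23 18.16 0.00
      vertex 3.98 3.47 0.00
      vertex 12.71 12.71 20.80
    endloop
  endfacet
  facet normal -0.1152 -0.8890 0.4432
    outer loop
      vertex 3.98 3.47 0.00
      vertex 18.80 1.55 0.00
      vertex 12.71 12.71 20.80
    endloop
  endfacet
  facet normal 0.8100 -0.3840 0.4432
    outer loop
      vertex 18.80 1.55 0.00
      vertex 25.20 15.05 0.00
      vertex 12.71 12.71 20.80
    endloop
  endfacet
endsolid part

The G0 Z moves step by Δz≈5.20 mm. The G1 loops shrink linearly with z, so the solid tapers from its base footprint up to z≈20.8. Closing with a flat bottom cap and the tapered top and triangulating gives 8 facets — a regular 5-sided pyramid, base circumscribed radius ≈ 12.7 mm, apex at z ≈ 20.8 mm.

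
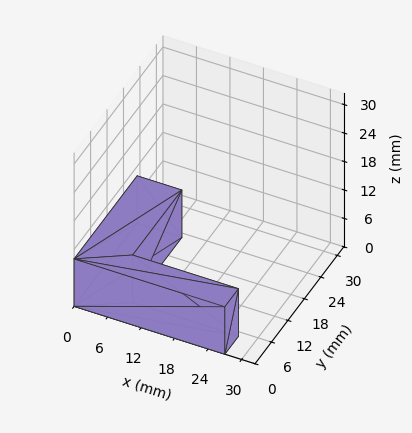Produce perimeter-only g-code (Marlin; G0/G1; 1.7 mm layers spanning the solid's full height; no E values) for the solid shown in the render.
Reading the render: the shape is an L-shaped prism: outer 27 × 23 mm, arm thicknesses ≈ 5 mm (horizontal) and 8 mm (vertical), extruded 10 mm in z (dimensions read to the nearest mm from the axis ticks). For the g-code, the solid's height is divided into equal slices at the stated Δz and each level perimeter traced with G1 moves after a G0 lift.

; perimeter-only toolpath
G21 ; units = mm
G90 ; absolute positioning
G28 ; home
; layer 1
G0 Z1.7
G0 X0.0 Y0.0
G1 X27.0 Y0.0
G1 X27.0 Y5.0
G1 X8.0 Y5.0
G1 X8.0 Y23.0
G1 X0.0 Y23.0
G1 X0.0 Y0.0
; layer 2
G0 Z3.3
G0 X0.0 Y0.0
G1 X27.0 Y0.0
G1 X27.0 Y5.0
G1 X8.0 Y5.0
G1 X8.0 Y23.0
G1 X0.0 Y23.0
G1 X0.0 Y0.0
; layer 3
G0 Z5.0
G0 X0.0 Y0.0
G1 X27.0 Y0.0
G1 X27.0 Y5.0
G1 X8.0 Y5.0
G1 X8.0 Y23.0
G1 X0.0 Y23.0
G1 X0.0 Y0.0
; layer 4
G0 Z6.7
G0 X0.0 Y0.0
G1 X27.0 Y0.0
G1 X27.0 Y5.0
G1 X8.0 Y5.0
G1 X8.0 Y23.0
G1 X0.0 Y23.0
G1 X0.0 Y0.0
; layer 5
G0 Z8.3
G0 X0.0 Y0.0
G1 X27.0 Y0.0
G1 X27.0 Y5.0
G1 X8.0 Y5.0
G1 X8.0 Y23.0
G1 X0.0 Y23.0
G1 X0.0 Y0.0
; layer 6
G0 Z10.0
G0 X0.0 Y0.0
G1 X27.0 Y0.0
G1 X27.0 Y5.0
G1 X8.0 Y5.0
G1 X8.0 Y23.0
G1 X0.0 Y23.0
G1 X0.0 Y0.0
M2 ; end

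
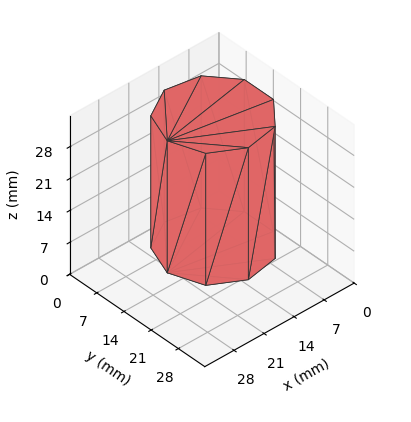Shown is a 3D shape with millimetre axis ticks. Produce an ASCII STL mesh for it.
Reading the render: the shape is a regular 9-sided prism (a cylinder approximated with 9 flat sides), circumscribed radius ≈ 11 mm, height ≈ 29 mm (dimensions read to the nearest mm from the axis ticks). For the STL, each face is triangulated and given an outward normal.

solid part
  facet normal 0.0000 0.0000 -1.0000
    outer loop
      vertex 12.91 21.83 0.00
      vertex 19.43 18.07 0.00
      vertex 22.00 11.00 0.00
    endloop
  endfacet
  facet normal 0.0000 0.0000 -1.0000
    outer loop
      vertex 5.50 20.53 0.00
      vertex 12.91 21.83 0.00
      vertex 22.00 11.00 0.00
    endloop
  endfacet
  facet normal 0.0000 0.0000 -1.0000
    outer loop
      vertex 0.66 14.76 0.00
      vertex 5.50 20.53 0.00
      vertex 22.00 11.00 0.00
    endloop
  endfacet
  facet normal 0.0000 0.0000 -1.0000
    outer loop
      vertex 0.66 7.24 0.00
      vertex 0.66 14.76 0.00
      vertex 22.00 11.00 0.00
    endloop
  endfacet
  facet normal 0.0000 0.0000 -1.0000
    outer loop
      vertex 5.50 1.47 0.00
      vertex 0.66 7.24 0.00
      vertex 22.00 11.00 0.00
    endloop
  endfacet
  facet normal 0.0000 0.0000 -1.0000
    outer loop
      vertex 12.91 0.17 0.00
      vertex 5.50 1.47 0.00
      vertex 22.00 11.00 0.00
    endloop
  endfacet
  facet normal 0.0000 0.0000 -1.0000
    outer loop
      vertex 19.43 3.93 0.00
      vertex 12.91 0.17 0.00
      vertex 22.00 11.00 0.00
    endloop
  endfacet
  facet normal 0.0000 0.0000 1.0000
    outer loop
      vertex 22.00 11.00 29.00
      vertex 19.43 18.07 29.00
      vertex 12.91 21.83 29.00
    endloop
  endfacet
  facet normal 0.0000 0.0000 1.0000
    outer loop
      vertex 22.00 11.00 29.00
      vertex 12.91 21.83 29.00
      vertex 5.50 20.53 29.00
    endloop
  endfacet
  facet normal 0.0000 0.0000 1.0000
    outer loop
      vertex 22.00 11.00 29.00
      vertex 5.50 20.53 29.00
      vertex 0.66 14.76 29.00
    endloop
  endfacet
  facet normal 0.0000 0.0000 1.0000
    outer loop
      vertex 22.00 11.00 29.00
      vertex 0.66 14.76 29.00
      vertex 0.66 7.24 29.00
    endloop
  endfacet
  facet normal 0.0000 0.0000 1.0000
    outer loop
      vertex 22.00 11.00 29.00
      vertex 0.66 7.24 29.00
      vertex 5.50 1.47 29.00
    endloop
  endfacet
  facet normal 0.0000 0.0000 1.0000
    outer loop
      vertex 22.00 11.00 29.00
      vertex 5.50 1.47 29.00
      vertex 12.91 0.17 29.00
    endloop
  endfacet
  facet normal 0.0000 0.0000 1.0000
    outer loop
      vertex 22.00 11.00 29.00
      vertex 12.91 0.17 29.00
      vertex 19.43 3.93 29.00
    endloop
  endfacet
  facet normal 0.9398 0.3416 0.0000
    outer loop
      vertex 22.00 11.00 0.00
      vertex 19.43 18.07 0.00
      vertex 19.43 18.07 29.00
    endloop
  endfacet
  facet normal 0.9398 0.3416 0.0000
    outer loop
      vertex 22.00 11.00 0.00
      vertex 19.43 18.07 29.00
      vertex 22.00 11.00 29.00
    endloop
  endfacet
  facet normal 0.4996 0.8663 0.0000
    outer loop
      vertex 19.43 18.07 0.00
      vertex 12.91 21.83 0.00
      vertex 12.91 21.83 29.00
    endloop
  endfacet
  facet normal 0.4996 0.8663 0.0000
    outer loop
      vertex 19.43 18.07 0.00
      vertex 12.91 21.83 29.00
      vertex 19.43 18.07 29.00
    endloop
  endfacet
  facet normal -0.1728 0.9850 0.0000
    outer loop
      vertex 12.91 21.83 0.00
      vertex 5.50 20.53 0.00
      vertex 5.50 20.53 29.00
    endloop
  endfacet
  facet normal -0.1728 0.9850 0.0000
    outer loop
      vertex 12.91 21.83 0.00
      vertex 5.50 20.53 29.00
      vertex 12.91 21.83 29.00
    endloop
  endfacet
  facet normal -0.7661 0.6427 0.0000
    outer loop
      vertex 5.50 20.53 0.00
      vertex 0.66 14.76 0.00
      vertex 0.66 14.76 29.00
    endloop
  endfacet
  facet normal -0.7661 0.6427 0.0000
    outer loop
      vertex 5.50 20.53 0.00
      vertex 0.66 14.76 29.00
      vertex 5.50 20.53 29.00
    endloop
  endfacet
  facet normal -1.0000 0.0000 0.0000
    outer loop
      vertex 0.66 14.76 0.00
      vertex 0.66 7.24 0.00
      vertex 0.66 7.24 29.00
    endloop
  endfacet
  facet normal -1.0000 0.0000 0.0000
    outer loop
      vertex 0.66 14.76 0.00
      vertex 0.66 7.24 29.00
      vertex 0.66 14.76 29.00
    endloop
  endfacet
  facet normal -0.7661 -0.6427 0.0000
    outer loop
      vertex 0.66 7.24 0.00
      vertex 5.50 1.47 0.00
      vertex 5.50 1.47 29.00
    endloop
  endfacet
  facet normal -0.7661 -0.6427 0.0000
    outer loop
      vertex 0.66 7.24 0.00
      vertex 5.50 1.47 29.00
      vertex 0.66 7.24 29.00
    endloop
  endfacet
  facet normal -0.1728 -0.9850 0.0000
    outer loop
      vertex 5.50 1.47 0.00
      vertex 12.91 0.17 0.00
      vertex 12.91 0.17 29.00
    endloop
  endfacet
  facet normal -0.1728 -0.9850 0.0000
    outer loop
      vertex 5.50 1.47 0.00
      vertex 12.91 0.17 29.00
      vertex 5.50 1.47 29.00
    endloop
  endfacet
  facet normal 0.4996 -0.8663 0.0000
    outer loop
      vertex 12.91 0.17 0.00
      vertex 19.43 3.93 0.00
      vertex 19.43 3.93 29.00
    endloop
  endfacet
  facet normal 0.4996 -0.8663 0.0000
    outer loop
      vertex 12.91 0.17 0.00
      vertex 19.43 3.93 29.00
      vertex 12.91 0.17 29.00
    endloop
  endfacet
  facet normal 0.9398 -0.3416 0.0000
    outer loop
      vertex 19.43 3.93 0.00
      vertex 22.00 11.00 0.00
      vertex 22.00 11.00 29.00
    endloop
  endfacet
  facet normal 0.9398 -0.3416 0.0000
    outer loop
      vertex 19.43 3.93 0.00
      vertex 22.00 11.00 29.00
      vertex 19.43 3.93 29.00
    endloop
  endfacet
endsolid part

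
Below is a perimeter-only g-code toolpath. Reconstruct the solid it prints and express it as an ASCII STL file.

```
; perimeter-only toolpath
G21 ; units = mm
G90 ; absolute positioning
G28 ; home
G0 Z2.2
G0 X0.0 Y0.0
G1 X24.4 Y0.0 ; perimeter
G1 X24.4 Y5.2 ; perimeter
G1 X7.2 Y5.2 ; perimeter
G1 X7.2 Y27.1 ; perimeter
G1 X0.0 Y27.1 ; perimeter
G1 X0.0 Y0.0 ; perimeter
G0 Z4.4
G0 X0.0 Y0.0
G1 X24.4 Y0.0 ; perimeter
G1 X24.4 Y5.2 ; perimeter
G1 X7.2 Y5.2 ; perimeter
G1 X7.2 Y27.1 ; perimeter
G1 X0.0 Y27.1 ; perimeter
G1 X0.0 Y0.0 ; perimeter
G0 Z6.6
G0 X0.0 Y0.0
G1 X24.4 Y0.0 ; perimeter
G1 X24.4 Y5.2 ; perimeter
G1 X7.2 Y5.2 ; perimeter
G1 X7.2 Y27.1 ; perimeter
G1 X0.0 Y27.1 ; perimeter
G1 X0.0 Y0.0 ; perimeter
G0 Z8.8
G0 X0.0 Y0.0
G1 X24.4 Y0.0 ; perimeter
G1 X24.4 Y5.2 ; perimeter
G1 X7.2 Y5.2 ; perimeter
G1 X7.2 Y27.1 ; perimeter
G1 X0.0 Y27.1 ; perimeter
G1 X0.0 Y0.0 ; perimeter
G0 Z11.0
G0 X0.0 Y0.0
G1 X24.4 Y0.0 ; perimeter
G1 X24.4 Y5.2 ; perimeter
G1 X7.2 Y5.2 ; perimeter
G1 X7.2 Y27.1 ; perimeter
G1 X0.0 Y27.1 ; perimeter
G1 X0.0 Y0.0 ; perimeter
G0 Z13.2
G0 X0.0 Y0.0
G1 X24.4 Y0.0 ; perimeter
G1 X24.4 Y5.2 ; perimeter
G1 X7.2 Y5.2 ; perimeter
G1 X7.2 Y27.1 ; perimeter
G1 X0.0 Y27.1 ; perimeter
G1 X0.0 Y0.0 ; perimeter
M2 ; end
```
solid part
  facet normal 0.0000 0.0000 -1.0000
    outer loop
      vertex 24.4 5.2 0.0
      vertex 24.4 0.0 0.0
      vertex 0.0 0.0 0.0
    endloop
  endfacet
  facet normal 0.0000 0.0000 -1.0000
    outer loop
      vertex 7.2 5.2 0.0
      vertex 24.4 5.2 0.0
      vertex 0.0 0.0 0.0
    endloop
  endfacet
  facet normal 0.0000 0.0000 -1.0000
    outer loop
      vertex 7.2 27.1 0.0
      vertex 7.2 5.2 0.0
      vertex 0.0 0.0 0.0
    endloop
  endfacet
  facet normal 0.0000 0.0000 -1.0000
    outer loop
      vertex 0.0 27.1 0.0
      vertex 7.2 27.1 0.0
      vertex 0.0 0.0 0.0
    endloop
  endfacet
  facet normal 0.0000 0.0000 1.0000
    outer loop
      vertex 0.0 0.0 13.2
      vertex 24.4 0.0 13.2
      vertex 24.4 5.2 13.2
    endloop
  endfacet
  facet normal 0.0000 0.0000 1.0000
    outer loop
      vertex 0.0 0.0 13.2
      vertex 24.4 5.2 13.2
      vertex 7.2 5.2 13.2
    endloop
  endfacet
  facet normal 0.0000 0.0000 1.0000
    outer loop
      vertex 0.0 0.0 13.2
      vertex 7.2 5.2 13.2
      vertex 7.2 27.1 13.2
    endloop
  endfacet
  facet normal 0.0000 0.0000 1.0000
    outer loop
      vertex 0.0 0.0 13.2
      vertex 7.2 27.1 13.2
      vertex 0.0 27.1 13.2
    endloop
  endfacet
  facet normal 0.0000 -1.0000 0.0000
    outer loop
      vertex 0.0 0.0 0.0
      vertex 24.4 0.0 0.0
      vertex 24.4 0.0 13.2
    endloop
  endfacet
  facet normal 0.0000 -1.0000 0.0000
    outer loop
      vertex 0.0 0.0 0.0
      vertex 24.4 0.0 13.2
      vertex 0.0 0.0 13.2
    endloop
  endfacet
  facet normal 1.0000 0.0000 0.0000
    outer loop
      vertex 24.4 0.0 0.0
      vertex 24.4 5.2 0.0
      vertex 24.4 5.2 13.2
    endloop
  endfacet
  facet normal 1.0000 0.0000 0.0000
    outer loop
      vertex 24.4 0.0 0.0
      vertex 24.4 5.2 13.2
      vertex 24.4 0.0 13.2
    endloop
  endfacet
  facet normal 0.0000 1.0000 0.0000
    outer loop
      vertex 24.4 5.2 0.0
      vertex 7.2 5.2 0.0
      vertex 7.2 5.2 13.2
    endloop
  endfacet
  facet normal 0.0000 1.0000 0.0000
    outer loop
      vertex 24.4 5.2 0.0
      vertex 7.2 5.2 13.2
      vertex 24.4 5.2 13.2
    endloop
  endfacet
  facet normal 1.0000 0.0000 0.0000
    outer loop
      vertex 7.2 5.2 0.0
      vertex 7.2 27.1 0.0
      vertex 7.2 27.1 13.2
    endloop
  endfacet
  facet normal 1.0000 0.0000 0.0000
    outer loop
      vertex 7.2 5.2 0.0
      vertex 7.2 27.1 13.2
      vertex 7.2 5.2 13.2
    endloop
  endfacet
  facet normal 0.0000 1.0000 0.0000
    outer loop
      vertex 7.2 27.1 0.0
      vertex 0.0 27.1 0.0
      vertex 0.0 27.1 13.2
    endloop
  endfacet
  facet normal 0.0000 1.0000 0.0000
    outer loop
      vertex 7.2 27.1 0.0
      vertex 0.0 27.1 13.2
      vertex 7.2 27.1 13.2
    endloop
  endfacet
  facet normal -1.0000 0.0000 0.0000
    outer loop
      vertex 0.0 27.1 0.0
      vertex 0.0 0.0 0.0
      vertex 0.0 0.0 13.2
    endloop
  endfacet
  facet normal -1.0000 0.0000 0.0000
    outer loop
      vertex 0.0 27.1 0.0
      vertex 0.0 0.0 13.2
      vertex 0.0 27.1 13.2
    endloop
  endfacet
endsolid part

The G0 Z moves step by Δz≈2.2 mm. Every layer's G1 loop is the same polygon, so the solid is a straight extrusion of it from z=0 to z≈13.2. Closing with flat bottom and top caps and triangulating gives 20 facets — an L-shaped prism: outer 24.4 × 27.1 mm, arm thicknesses ≈ 5.2 mm (horizontal) and 7.2 mm (vertical), extruded 13.2 mm in z.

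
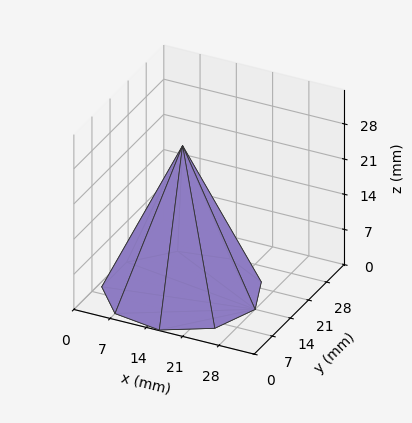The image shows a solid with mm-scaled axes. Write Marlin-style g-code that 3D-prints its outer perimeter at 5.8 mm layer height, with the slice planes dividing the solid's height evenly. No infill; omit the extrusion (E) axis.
Reading the render: the shape is a regular 9-sided pyramid, base circumscribed radius ≈ 14 mm, apex at z ≈ 29 mm (dimensions read to the nearest mm from the axis ticks). For the g-code, the solid's height is divided into equal slices at the stated Δz and each level perimeter traced with G1 moves after a G0 lift.

; perimeter-only toolpath
G21 ; units = mm
G90 ; absolute positioning
G28 ; home
; layer 1
G0 Z5.8
G0 X25.2 Y14.0
G1 X22.6 Y21.2
G1 X15.9 Y25.0
G1 X8.4 Y23.7
G1 X3.4 Y17.8
G1 X3.4 Y10.2
G1 X8.4 Y4.3
G1 X15.9 Y3.0
G1 X22.6 Y6.8
G1 X25.2 Y14.0
; layer 2
G0 Z11.6
G0 X22.4 Y14.0
G1 X20.4 Y19.4
G1 X15.4 Y22.3
G1 X9.8 Y21.3
G1 X6.1 Y16.9
G1 X6.1 Y11.1
G1 X9.8 Y6.7
G1 X15.4 Y5.7
G1 X20.4 Y8.6
G1 X22.4 Y14.0
; layer 3
G0 Z17.4
G0 X19.6 Y14.0
G1 X18.3 Y17.6
G1 X15.0 Y19.5
G1 X11.2 Y18.8
G1 X8.7 Y15.9
G1 X8.7 Y12.1
G1 X11.2 Y9.2
G1 X15.0 Y8.5
G1 X18.3 Y10.4
G1 X19.6 Y14.0
; layer 4
G0 Z23.2
G0 X16.8 Y14.0
G1 X16.1 Y15.8
G1 X14.5 Y16.8
G1 X12.6 Y16.4
G1 X11.4 Y15.0
G1 X11.4 Y13.0
G1 X12.6 Y11.6
G1 X14.5 Y11.2
G1 X16.1 Y12.2
G1 X16.8 Y14.0
M2 ; end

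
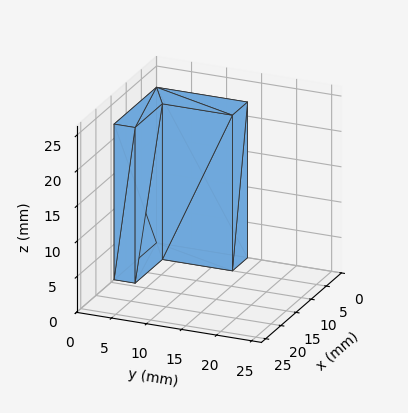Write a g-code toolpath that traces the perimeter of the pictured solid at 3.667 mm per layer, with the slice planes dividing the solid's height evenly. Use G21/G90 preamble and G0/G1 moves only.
Reading the render: the shape is an L-shaped prism: outer 14 × 13 mm, arm thicknesses ≈ 3 mm (horizontal) and 5 mm (vertical), extruded 22 mm in z (dimensions read to the nearest mm from the axis ticks). For the g-code, the solid's height is divided into equal slices at the stated Δz and each level perimeter traced with G1 moves after a G0 lift.

; perimeter-only toolpath
G21 ; units = mm
G90 ; absolute positioning
G28 ; home
; layer 1
G0 Z3.667
G0 X0.000 Y0.000
G1 X14.000 Y0.000
G1 X14.000 Y3.000
G1 X5.000 Y3.000
G1 X5.000 Y13.000
G1 X0.000 Y13.000
G1 X0.000 Y0.000
; layer 2
G0 Z7.333
G0 X0.000 Y0.000
G1 X14.000 Y0.000
G1 X14.000 Y3.000
G1 X5.000 Y3.000
G1 X5.000 Y13.000
G1 X0.000 Y13.000
G1 X0.000 Y0.000
; layer 3
G0 Z11.000
G0 X0.000 Y0.000
G1 X14.000 Y0.000
G1 X14.000 Y3.000
G1 X5.000 Y3.000
G1 X5.000 Y13.000
G1 X0.000 Y13.000
G1 X0.000 Y0.000
; layer 4
G0 Z14.667
G0 X0.000 Y0.000
G1 X14.000 Y0.000
G1 X14.000 Y3.000
G1 X5.000 Y3.000
G1 X5.000 Y13.000
G1 X0.000 Y13.000
G1 X0.000 Y0.000
; layer 5
G0 Z18.333
G0 X0.000 Y0.000
G1 X14.000 Y0.000
G1 X14.000 Y3.000
G1 X5.000 Y3.000
G1 X5.000 Y13.000
G1 X0.000 Y13.000
G1 X0.000 Y0.000
; layer 6
G0 Z22.000
G0 X0.000 Y0.000
G1 X14.000 Y0.000
G1 X14.000 Y3.000
G1 X5.000 Y3.000
G1 X5.000 Y13.000
G1 X0.000 Y13.000
G1 X0.000 Y0.000
M2 ; end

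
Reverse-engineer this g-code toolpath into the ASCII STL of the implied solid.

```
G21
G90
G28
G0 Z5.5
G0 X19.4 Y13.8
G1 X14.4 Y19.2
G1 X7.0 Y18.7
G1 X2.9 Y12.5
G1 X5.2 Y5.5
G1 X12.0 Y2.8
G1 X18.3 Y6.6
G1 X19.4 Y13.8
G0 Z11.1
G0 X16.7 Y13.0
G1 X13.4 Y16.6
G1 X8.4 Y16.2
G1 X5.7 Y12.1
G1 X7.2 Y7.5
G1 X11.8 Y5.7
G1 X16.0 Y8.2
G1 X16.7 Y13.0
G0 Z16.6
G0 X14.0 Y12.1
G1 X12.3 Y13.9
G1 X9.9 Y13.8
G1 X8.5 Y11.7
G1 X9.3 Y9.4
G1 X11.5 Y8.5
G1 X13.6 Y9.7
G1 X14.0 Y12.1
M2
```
solid part
  facet normal 0.0000 0.0000 -1.0000
    outer loop
      vertex 5.6 21.1 0.0
      vertex 15.4 21.8 0.0
      vertex 22.1 14.7 0.0
    endloop
  endfacet
  facet normal 0.0000 0.0000 -1.0000
    outer loop
      vertex 0.1 12.9 0.0
      vertex 5.6 21.1 0.0
      vertex 22.1 14.7 0.0
    endloop
  endfacet
  facet normal 0.0000 0.0000 -1.0000
    outer loop
      vertex 3.1 3.6 0.0
      vertex 0.1 12.9 0.0
      vertex 22.1 14.7 0.0
    endloop
  endfacet
  facet normal 0.0000 0.0000 -1.0000
    outer loop
      vertex 12.2 0.0 0.0
      vertex 3.1 3.6 0.0
      vertex 22.1 14.7 0.0
    endloop
  endfacet
  facet normal 0.0000 0.0000 -1.0000
    outer loop
      vertex 20.7 5.0 0.0
      vertex 12.2 0.0 0.0
      vertex 22.1 14.7 0.0
    endloop
  endfacet
  facet normal 0.6605 0.6233 0.4187
    outer loop
      vertex 22.1 14.7 0.0
      vertex 15.4 21.8 0.0
      vertex 11.3 11.3 22.1
    endloop
  endfacet
  facet normal -0.0647 0.9059 0.4184
    outer loop
      vertex 15.4 21.8 0.0
      vertex 5.6 21.1 0.0
      vertex 11.3 11.3 22.1
    endloop
  endfacet
  facet normal -0.7541 0.5058 0.4188
    outer loop
      vertex 5.6 21.1 0.0
      vertex 0.1 12.9 0.0
      vertex 11.3 11.3 22.1
    endloop
  endfacet
  facet normal -0.8646 -0.2789 0.4180
    outer loop
      vertex 0.1 12.9 0.0
      vertex 3.1 3.6 0.0
      vertex 11.3 11.3 22.1
    endloop
  endfacet
  facet normal -0.3341 -0.8446 0.4183
    outer loop
      vertex 3.1 3.6 0.0
      vertex 12.2 0.0 0.0
      vertex 11.3 11.3 22.1
    endloop
  endfacet
  facet normal 0.4604 -0.7827 0.4189
    outer loop
      vertex 12.2 0.0 0.0
      vertex 20.7 5.0 0.0
      vertex 11.3 11.3 22.1
    endloop
  endfacet
  facet normal 0.8986 -0.1297 0.4192
    outer loop
      vertex 20.7 5.0 0.0
      vertex 22.1 14.7 0.0
      vertex 11.3 11.3 22.1
    endloop
  endfacet
endsolid part

The G0 Z moves step by Δz≈5.5 mm. The G1 loops shrink linearly with z, so the solid tapers from its base footprint up to z≈22.1. Closing with a flat bottom cap and the tapered top and triangulating gives 12 facets — a regular 7-sided pyramid, base circumscribed radius ≈ 11.3 mm, apex at z ≈ 22.1 mm.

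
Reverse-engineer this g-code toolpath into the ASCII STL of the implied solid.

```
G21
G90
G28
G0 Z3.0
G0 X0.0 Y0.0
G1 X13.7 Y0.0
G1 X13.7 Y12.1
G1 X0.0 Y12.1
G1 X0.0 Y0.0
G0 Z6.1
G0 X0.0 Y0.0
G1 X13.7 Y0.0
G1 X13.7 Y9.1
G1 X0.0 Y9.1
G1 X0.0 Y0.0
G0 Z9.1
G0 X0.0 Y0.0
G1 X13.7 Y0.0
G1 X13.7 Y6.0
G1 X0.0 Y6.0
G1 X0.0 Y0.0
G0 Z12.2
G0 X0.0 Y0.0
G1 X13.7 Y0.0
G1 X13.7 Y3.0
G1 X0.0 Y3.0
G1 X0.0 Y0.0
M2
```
solid part
  facet normal 0.0000 0.0000 -1.0000
    outer loop
      vertex 13.7 15.1 0.0
      vertex 13.7 0.0 0.0
      vertex 0.0 0.0 0.0
    endloop
  endfacet
  facet normal 0.0000 0.0000 -1.0000
    outer loop
      vertex 0.0 15.1 0.0
      vertex 13.7 15.1 0.0
      vertex 0.0 0.0 0.0
    endloop
  endfacet
  facet normal 0.0000 -1.0000 0.0000
    outer loop
      vertex 0.0 0.0 0.0
      vertex 13.7 0.0 0.0
      vertex 13.7 0.0 15.2
    endloop
  endfacet
  facet normal 0.0000 -1.0000 0.0000
    outer loop
      vertex 0.0 0.0 0.0
      vertex 13.7 0.0 15.2
      vertex 0.0 0.0 15.2
    endloop
  endfacet
  facet normal 0.0000 0.7094 0.7048
    outer loop
      vertex 0.0 0.0 15.2
      vertex 13.7 0.0 15.2
      vertex 13.7 15.1 0.0
    endloop
  endfacet
  facet normal 0.0000 0.7094 0.7048
    outer loop
      vertex 0.0 0.0 15.2
      vertex 13.7 15.1 0.0
      vertex 0.0 15.1 0.0
    endloop
  endfacet
  facet normal -1.0000 0.0000 0.0000
    outer loop
      vertex 0.0 0.0 15.2
      vertex 0.0 15.1 0.0
      vertex 0.0 0.0 0.0
    endloop
  endfacet
  facet normal 1.0000 0.0000 0.0000
    outer loop
      vertex 13.7 0.0 0.0
      vertex 13.7 15.1 0.0
      vertex 13.7 0.0 15.2
    endloop
  endfacet
endsolid part

The G0 Z moves step by Δz≈3.0 mm. The G1 loops shrink linearly with z, so the solid tapers from its base footprint up to z≈15.2. Closing with a flat bottom cap and the tapered top and triangulating gives 8 facets — a wedge (ramp): 13.7 × 15.1 mm base, rising to 15.2 mm along the y=0 edge and sloping linearly to z=0 at y=15.1.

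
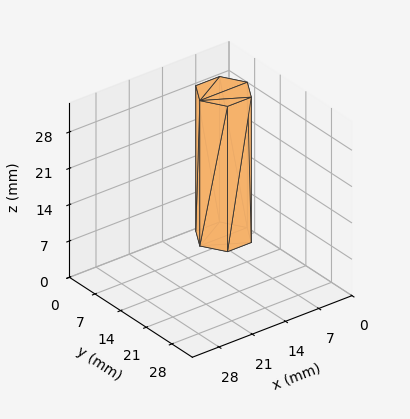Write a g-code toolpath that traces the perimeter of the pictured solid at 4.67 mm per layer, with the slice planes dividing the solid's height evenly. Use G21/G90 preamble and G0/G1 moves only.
Reading the render: the shape is a regular 6-sided prism (a cylinder approximated with 6 flat sides), circumscribed radius ≈ 5 mm, height ≈ 28 mm (dimensions read to the nearest mm from the axis ticks). For the g-code, the solid's height is divided into equal slices at the stated Δz and each level perimeter traced with G1 moves after a G0 lift.

; perimeter-only toolpath
G21 ; units = mm
G90 ; absolute positioning
G28 ; home
; layer 1
G0 Z4.67
G0 X10.00 Y5.00
G1 X7.50 Y9.33
G1 X2.50 Y9.33
G1 X0.00 Y5.00
G1 X2.50 Y0.67
G1 X7.50 Y0.67
G1 X10.00 Y5.00
; layer 2
G0 Z9.33
G0 X10.00 Y5.00
G1 X7.50 Y9.33
G1 X2.50 Y9.33
G1 X0.00 Y5.00
G1 X2.50 Y0.67
G1 X7.50 Y0.67
G1 X10.00 Y5.00
; layer 3
G0 Z14.00
G0 X10.00 Y5.00
G1 X7.50 Y9.33
G1 X2.50 Y9.33
G1 X0.00 Y5.00
G1 X2.50 Y0.67
G1 X7.50 Y0.67
G1 X10.00 Y5.00
; layer 4
G0 Z18.67
G0 X10.00 Y5.00
G1 X7.50 Y9.33
G1 X2.50 Y9.33
G1 X0.00 Y5.00
G1 X2.50 Y0.67
G1 X7.50 Y0.67
G1 X10.00 Y5.00
; layer 5
G0 Z23.33
G0 X10.00 Y5.00
G1 X7.50 Y9.33
G1 X2.50 Y9.33
G1 X0.00 Y5.00
G1 X2.50 Y0.67
G1 X7.50 Y0.67
G1 X10.00 Y5.00
; layer 6
G0 Z28.00
G0 X10.00 Y5.00
G1 X7.50 Y9.33
G1 X2.50 Y9.33
G1 X0.00 Y5.00
G1 X2.50 Y0.67
G1 X7.50 Y0.67
G1 X10.00 Y5.00
M2 ; end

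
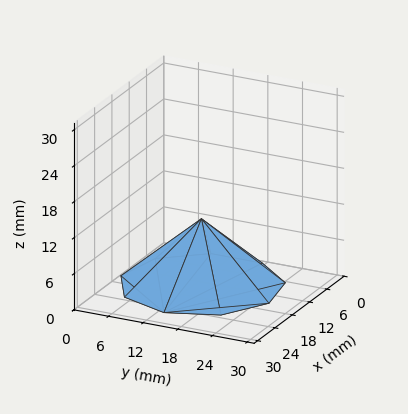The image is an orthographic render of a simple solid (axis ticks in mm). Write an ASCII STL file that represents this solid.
Reading the render: the shape is a regular 9-sided pyramid, base circumscribed radius ≈ 13 mm, apex at z ≈ 11 mm (dimensions read to the nearest mm from the axis ticks). For the STL, each face is triangulated and given an outward normal.

solid part
  facet normal 0.0000 0.0000 -1.0000
    outer loop
      vertex 15.257 25.803 0.000
      vertex 22.959 21.356 0.000
      vertex 26.000 13.000 0.000
    endloop
  endfacet
  facet normal 0.0000 0.0000 -1.0000
    outer loop
      vertex 6.500 24.258 0.000
      vertex 15.257 25.803 0.000
      vertex 26.000 13.000 0.000
    endloop
  endfacet
  facet normal 0.0000 0.0000 -1.0000
    outer loop
      vertex 0.784 17.446 0.000
      vertex 6.500 24.258 0.000
      vertex 26.000 13.000 0.000
    endloop
  endfacet
  facet normal 0.0000 0.0000 -1.0000
    outer loop
      vertex 0.784 8.554 0.000
      vertex 0.784 17.446 0.000
      vertex 26.000 13.000 0.000
    endloop
  endfacet
  facet normal 0.0000 0.0000 -1.0000
    outer loop
      vertex 6.500 1.742 0.000
      vertex 0.784 8.554 0.000
      vertex 26.000 13.000 0.000
    endloop
  endfacet
  facet normal 0.0000 0.0000 -1.0000
    outer loop
      vertex 15.257 0.197 0.000
      vertex 6.500 1.742 0.000
      vertex 26.000 13.000 0.000
    endloop
  endfacet
  facet normal 0.0000 0.0000 -1.0000
    outer loop
      vertex 22.959 4.644 0.000
      vertex 15.257 0.197 0.000
      vertex 26.000 13.000 0.000
    endloop
  endfacet
  facet normal 0.6288 0.2288 0.7431
    outer loop
      vertex 26.000 13.000 0.000
      vertex 22.959 21.356 0.000
      vertex 13.000 13.000 11.000
    endloop
  endfacet
  facet normal 0.3346 0.5795 0.7431
    outer loop
      vertex 22.959 21.356 0.000
      vertex 15.257 25.803 0.000
      vertex 13.000 13.000 11.000
    endloop
  endfacet
  facet normal -0.1163 0.6590 0.7431
    outer loop
      vertex 15.257 25.803 0.000
      vertex 6.500 24.258 0.000
      vertex 13.000 13.000 11.000
    endloop
  endfacet
  facet normal -0.5126 0.4301 0.7431
    outer loop
      vertex 6.500 24.258 0.000
      vertex 0.784 17.446 0.000
      vertex 13.000 13.000 11.000
    endloop
  endfacet
  facet normal -0.6692 0.0000 0.7431
    outer loop
      vertex 0.784 17.446 0.000
      vertex 0.784 8.554 0.000
      vertex 13.000 13.000 11.000
    endloop
  endfacet
  facet normal -0.5126 -0.4301 0.7431
    outer loop
      vertex 0.784 8.554 0.000
      vertex 6.500 1.742 0.000
      vertex 13.000 13.000 11.000
    endloop
  endfacet
  facet normal -0.1163 -0.6590 0.7431
    outer loop
      vertex 6.500 1.742 0.000
      vertex 15.257 0.197 0.000
      vertex 13.000 13.000 11.000
    endloop
  endfacet
  facet normal 0.3346 -0.5795 0.7431
    outer loop
      vertex 15.257 0.197 0.000
      vertex 22.959 4.644 0.000
      vertex 13.000 13.000 11.000
    endloop
  endfacet
  facet normal 0.6288 -0.2288 0.7431
    outer loop
      vertex 22.959 4.644 0.000
      vertex 26.000 13.000 0.000
      vertex 13.000 13.000 11.000
    endloop
  endfacet
endsolid part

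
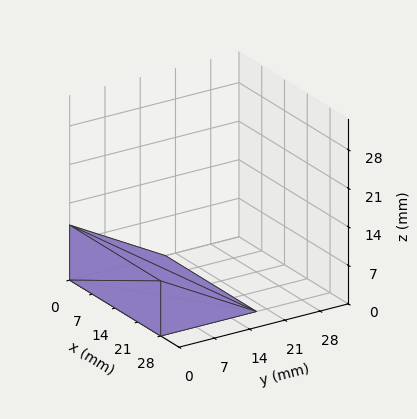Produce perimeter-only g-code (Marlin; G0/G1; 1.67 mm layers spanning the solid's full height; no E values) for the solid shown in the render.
Reading the render: the shape is a wedge (ramp): 28 × 19 mm base, rising to 10 mm along the y=0 edge and sloping linearly to z=0 at y=19 (dimensions read to the nearest mm from the axis ticks). For the g-code, the solid's height is divided into equal slices at the stated Δz and each level perimeter traced with G1 moves after a G0 lift.

; perimeter-only toolpath
G21 ; units = mm
G90 ; absolute positioning
G28 ; home
; layer 1
G0 Z1.67
G0 X0.00 Y0.00
G1 X28.00 Y0.00
G1 X28.00 Y15.83
G1 X0.00 Y15.83
G1 X0.00 Y0.00
; layer 2
G0 Z3.33
G0 X0.00 Y0.00
G1 X28.00 Y0.00
G1 X28.00 Y12.67
G1 X0.00 Y12.67
G1 X0.00 Y0.00
; layer 3
G0 Z5.00
G0 X0.00 Y0.00
G1 X28.00 Y0.00
G1 X28.00 Y9.50
G1 X0.00 Y9.50
G1 X0.00 Y0.00
; layer 4
G0 Z6.67
G0 X0.00 Y0.00
G1 X28.00 Y0.00
G1 X28.00 Y6.33
G1 X0.00 Y6.33
G1 X0.00 Y0.00
; layer 5
G0 Z8.33
G0 X0.00 Y0.00
G1 X28.00 Y0.00
G1 X28.00 Y3.17
G1 X0.00 Y3.17
G1 X0.00 Y0.00
M2 ; end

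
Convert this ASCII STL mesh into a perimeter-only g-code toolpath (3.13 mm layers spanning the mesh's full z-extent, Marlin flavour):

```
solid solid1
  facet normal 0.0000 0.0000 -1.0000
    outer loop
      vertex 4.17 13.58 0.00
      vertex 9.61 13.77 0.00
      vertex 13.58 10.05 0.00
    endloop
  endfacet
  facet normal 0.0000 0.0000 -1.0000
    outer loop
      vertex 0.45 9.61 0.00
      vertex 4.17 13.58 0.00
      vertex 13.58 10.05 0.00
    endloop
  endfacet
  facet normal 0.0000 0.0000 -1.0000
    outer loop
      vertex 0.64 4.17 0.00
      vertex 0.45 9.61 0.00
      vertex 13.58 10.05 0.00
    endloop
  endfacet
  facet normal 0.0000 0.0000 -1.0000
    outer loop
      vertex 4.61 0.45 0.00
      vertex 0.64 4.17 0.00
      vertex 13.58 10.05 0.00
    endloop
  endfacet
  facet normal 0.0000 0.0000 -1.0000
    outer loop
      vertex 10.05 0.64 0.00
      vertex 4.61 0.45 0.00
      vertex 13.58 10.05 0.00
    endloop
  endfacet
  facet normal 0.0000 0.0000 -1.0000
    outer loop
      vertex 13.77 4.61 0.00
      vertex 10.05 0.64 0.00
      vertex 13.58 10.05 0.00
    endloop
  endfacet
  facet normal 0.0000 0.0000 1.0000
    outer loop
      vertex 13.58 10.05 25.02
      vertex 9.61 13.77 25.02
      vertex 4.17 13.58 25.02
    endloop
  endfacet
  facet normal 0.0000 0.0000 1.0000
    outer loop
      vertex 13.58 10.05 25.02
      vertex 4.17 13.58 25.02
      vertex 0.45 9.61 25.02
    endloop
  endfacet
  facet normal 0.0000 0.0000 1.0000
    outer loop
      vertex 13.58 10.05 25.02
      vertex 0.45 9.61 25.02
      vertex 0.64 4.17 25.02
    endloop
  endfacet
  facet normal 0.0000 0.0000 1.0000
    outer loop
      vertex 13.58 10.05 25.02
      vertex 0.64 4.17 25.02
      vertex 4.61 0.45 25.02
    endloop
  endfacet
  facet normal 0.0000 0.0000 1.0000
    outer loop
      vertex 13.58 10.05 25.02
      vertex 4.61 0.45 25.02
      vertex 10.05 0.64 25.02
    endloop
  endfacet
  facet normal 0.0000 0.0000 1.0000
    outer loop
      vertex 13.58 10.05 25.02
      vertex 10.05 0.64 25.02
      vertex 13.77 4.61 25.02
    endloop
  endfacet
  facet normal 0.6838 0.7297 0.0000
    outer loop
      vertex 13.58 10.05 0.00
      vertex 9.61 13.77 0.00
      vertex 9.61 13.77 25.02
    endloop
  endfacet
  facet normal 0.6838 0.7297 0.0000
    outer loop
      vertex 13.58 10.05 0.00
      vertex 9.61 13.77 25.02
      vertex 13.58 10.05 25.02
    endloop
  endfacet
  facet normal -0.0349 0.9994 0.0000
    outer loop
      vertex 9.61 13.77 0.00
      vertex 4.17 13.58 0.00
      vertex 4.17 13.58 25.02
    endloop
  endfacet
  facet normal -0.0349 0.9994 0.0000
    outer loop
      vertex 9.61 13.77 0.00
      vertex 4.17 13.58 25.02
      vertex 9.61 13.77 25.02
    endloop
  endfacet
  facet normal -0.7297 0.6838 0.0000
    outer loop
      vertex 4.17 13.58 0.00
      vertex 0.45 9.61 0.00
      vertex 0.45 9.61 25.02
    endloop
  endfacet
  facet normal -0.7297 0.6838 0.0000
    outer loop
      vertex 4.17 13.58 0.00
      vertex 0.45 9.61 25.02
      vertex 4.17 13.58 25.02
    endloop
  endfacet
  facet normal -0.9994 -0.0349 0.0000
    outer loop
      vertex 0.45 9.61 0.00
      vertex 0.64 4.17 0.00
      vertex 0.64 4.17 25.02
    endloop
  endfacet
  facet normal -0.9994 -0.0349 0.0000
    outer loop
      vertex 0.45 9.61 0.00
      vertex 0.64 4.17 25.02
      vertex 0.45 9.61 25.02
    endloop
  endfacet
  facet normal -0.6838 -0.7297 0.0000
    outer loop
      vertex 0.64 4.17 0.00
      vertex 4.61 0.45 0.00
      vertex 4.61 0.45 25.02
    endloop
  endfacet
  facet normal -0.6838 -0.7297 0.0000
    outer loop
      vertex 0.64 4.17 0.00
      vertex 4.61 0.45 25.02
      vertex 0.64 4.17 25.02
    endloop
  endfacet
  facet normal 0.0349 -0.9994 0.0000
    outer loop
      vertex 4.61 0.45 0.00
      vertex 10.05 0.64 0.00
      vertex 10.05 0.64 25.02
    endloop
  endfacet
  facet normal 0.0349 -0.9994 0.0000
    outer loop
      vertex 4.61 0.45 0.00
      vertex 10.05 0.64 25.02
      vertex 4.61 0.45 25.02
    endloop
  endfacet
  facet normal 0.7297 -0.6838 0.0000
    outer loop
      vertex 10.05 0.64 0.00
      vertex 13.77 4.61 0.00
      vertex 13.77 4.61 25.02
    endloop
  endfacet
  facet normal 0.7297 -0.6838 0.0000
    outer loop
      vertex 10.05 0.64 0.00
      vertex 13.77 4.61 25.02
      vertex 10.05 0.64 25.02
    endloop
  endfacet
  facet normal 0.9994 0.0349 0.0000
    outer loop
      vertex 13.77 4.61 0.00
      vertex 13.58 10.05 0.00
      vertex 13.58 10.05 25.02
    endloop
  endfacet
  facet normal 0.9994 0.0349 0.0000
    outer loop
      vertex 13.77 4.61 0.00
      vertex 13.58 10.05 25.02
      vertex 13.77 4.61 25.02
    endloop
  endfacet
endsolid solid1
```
; perimeter-only toolpath
G21 ; units = mm
G90 ; absolute positioning
G28 ; home
; layer 1
G0 Z3.13
G0 X13.58 Y10.05
G1 X9.61 Y13.77
G1 X4.17 Y13.58
G1 X0.45 Y9.61
G1 X0.64 Y4.17
G1 X4.61 Y0.45
G1 X10.05 Y0.64
G1 X13.77 Y4.61
G1 X13.58 Y10.05
; layer 2
G0 Z6.25
G0 X13.58 Y10.05
G1 X9.61 Y13.77
G1 X4.17 Y13.58
G1 X0.45 Y9.61
G1 X0.64 Y4.17
G1 X4.61 Y0.45
G1 X10.05 Y0.64
G1 X13.77 Y4.61
G1 X13.58 Y10.05
; layer 3
G0 Z9.38
G0 X13.58 Y10.05
G1 X9.61 Y13.77
G1 X4.17 Y13.58
G1 X0.45 Y9.61
G1 X0.64 Y4.17
G1 X4.61 Y0.45
G1 X10.05 Y0.64
G1 X13.77 Y4.61
G1 X13.58 Y10.05
; layer 4
G0 Z12.51
G0 X13.58 Y10.05
G1 X9.61 Y13.77
G1 X4.17 Y13.58
G1 X0.45 Y9.61
G1 X0.64 Y4.17
G1 X4.61 Y0.45
G1 X10.05 Y0.64
G1 X13.77 Y4.61
G1 X13.58 Y10.05
; layer 5
G0 Z15.64
G0 X13.58 Y10.05
G1 X9.61 Y13.77
G1 X4.17 Y13.58
G1 X0.45 Y9.61
G1 X0.64 Y4.17
G1 X4.61 Y0.45
G1 X10.05 Y0.64
G1 X13.77 Y4.61
G1 X13.58 Y10.05
; layer 6
G0 Z18.77
G0 X13.58 Y10.05
G1 X9.61 Y13.77
G1 X4.17 Y13.58
G1 X0.45 Y9.61
G1 X0.64 Y4.17
G1 X4.61 Y0.45
G1 X10.05 Y0.64
G1 X13.77 Y4.61
G1 X13.58 Y10.05
; layer 7
G0 Z21.89
G0 X13.58 Y10.05
G1 X9.61 Y13.77
G1 X4.17 Y13.58
G1 X0.45 Y9.61
G1 X0.64 Y4.17
G1 X4.61 Y0.45
G1 X10.05 Y0.64
G1 X13.77 Y4.61
G1 X13.58 Y10.05
; layer 8
G0 Z25.02
G0 X13.58 Y10.05
G1 X9.61 Y13.77
G1 X4.17 Y13.58
G1 X0.45 Y9.61
G1 X0.64 Y4.17
G1 X4.61 Y0.45
G1 X10.05 Y0.64
G1 X13.77 Y4.61
G1 X13.58 Y10.05
M2 ; end

The solid is a regular 8-sided prism (a cylinder approximated with 8 flat sides), circumscribed radius ≈ 7.11 mm, height ≈ 25 mm. Slicing at Δz = 3.13 mm — 8 equal slices spanning the solid's height, so layer i sits at z = i·h/8 — gives 8 non-empty perimeters. Each is a 8-segment closed polygon; G0 lifts to the layer z and rapids to the start vertex, then G1 traces the edges.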